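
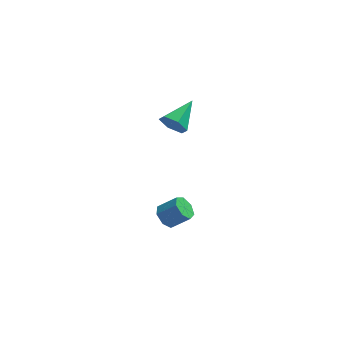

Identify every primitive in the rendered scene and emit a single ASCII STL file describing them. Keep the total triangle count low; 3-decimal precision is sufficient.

solid 
facet normal -0.767 0.032 -0.641
outer loop
vertex -3.152 1.748 -4.253
vertex -3.627 1.71 -3.687
vertex -3.335 2.311 -4.006
endloop
endfacet
facet normal 0.575 0.478 -0.664
outer loop
vertex -3.152 1.748 -4.253
vertex -3.335 2.311 -4.006
vertex -2.178 1.707 -3.439
endloop
endfacet
facet normal 0.575 0.479 -0.663
outer loop
vertex -2.178 1.707 -3.439
vertex -3.335 2.311 -4.006
vertex -2.361 2.27 -3.191
endloop
endfacet
facet normal 0.767 -0.033 0.641
outer loop
vertex -2.178 1.707 -3.439
vertex -2.361 2.27 -3.191
vertex -2.653 1.67 -2.873
endloop
endfacet
facet normal -0.766 0.032 -0.642
outer loop
vertex -3.335 2.311 -4.006
vertex -3.627 1.71 -3.687
vertex -3.738 2.422 -3.519
endloop
endfacet
facet normal 0.135 0.984 -0.112
outer loop
vertex -3.335 2.311 -4.006
vertex -3.738 2.422 -3.519
vertex -2.361 2.27 -3.191
endloop
endfacet
facet normal 0.135 0.984 -0.112
outer loop
vertex -2.361 2.27 -3.191
vertex -3.738 2.422 -3.519
vertex -2.764 2.381 -2.704
endloop
endfacet
facet normal 0.766 -0.033 0.642
outer loop
vertex -2.361 2.27 -3.191
vertex -2.764 2.381 -2.704
vertex -2.653 1.67 -2.873
endloop
endfacet
facet normal -0.767 0.032 -0.641
outer loop
vertex -3.738 2.422 -3.519
vertex -3.627 1.71 -3.687
vertex -4.057 1.998 -3.158
endloop
endfacet
facet normal -0.406 0.750 0.522
outer loop
vertex -3.738 2.422 -3.519
vertex -4.057 1.998 -3.158
vertex -2.764 2.381 -2.704
endloop
endfacet
facet normal -0.406 0.750 0.523
outer loop
vertex -2.764 2.381 -2.704
vertex -4.057 1.998 -3.158
vertex -3.084 1.957 -2.344
endloop
endfacet
facet normal 0.766 -0.033 0.642
outer loop
vertex -2.764 2.381 -2.704
vertex -3.084 1.957 -2.344
vertex -2.653 1.67 -2.873
endloop
endfacet
facet normal -0.767 0.032 -0.641
outer loop
vertex -4.057 1.998 -3.158
vertex -3.627 1.71 -3.687
vertex -4.052 1.357 -3.196
endloop
endfacet
facet normal -0.642 -0.050 0.765
outer loop
vertex -4.057 1.998 -3.158
vertex -4.052 1.357 -3.196
vertex -3.084 1.957 -2.344
endloop
endfacet
facet normal -0.642 -0.050 0.765
outer loop
vertex -3.084 1.957 -2.344
vertex -4.052 1.357 -3.196
vertex -3.079 1.316 -2.382
endloop
endfacet
facet normal 0.766 -0.032 0.642
outer loop
vertex -3.084 1.957 -2.344
vertex -3.079 1.316 -2.382
vertex -2.653 1.67 -2.873
endloop
endfacet
facet normal -0.767 0.032 -0.641
outer loop
vertex -4.052 1.357 -3.196
vertex -3.627 1.71 -3.687
vertex -3.727 0.982 -3.604
endloop
endfacet
facet normal -0.395 -0.811 0.431
outer loop
vertex -4.052 1.357 -3.196
vertex -3.727 0.982 -3.604
vertex -3.079 1.316 -2.382
endloop
endfacet
facet normal -0.395 -0.811 0.431
outer loop
vertex -3.079 1.316 -2.382
vertex -3.727 0.982 -3.604
vertex -2.754 0.941 -2.789
endloop
endfacet
facet normal 0.766 -0.032 0.642
outer loop
vertex -3.079 1.316 -2.382
vertex -2.754 0.941 -2.789
vertex -2.653 1.67 -2.873
endloop
endfacet
facet normal -0.766 0.032 -0.642
outer loop
vertex -3.727 0.982 -3.604
vertex -3.627 1.71 -3.687
vertex -3.326 1.156 -4.074
endloop
endfacet
facet normal 0.150 -0.962 -0.228
outer loop
vertex -3.727 0.982 -3.604
vertex -3.326 1.156 -4.074
vertex -2.754 0.941 -2.789
endloop
endfacet
facet normal 0.150 -0.962 -0.228
outer loop
vertex -2.754 0.941 -2.789
vertex -3.326 1.156 -4.074
vertex -2.353 1.115 -3.26
endloop
endfacet
facet normal 0.767 -0.032 0.641
outer loop
vertex -2.754 0.941 -2.789
vertex -2.353 1.115 -3.26
vertex -2.653 1.67 -2.873
endloop
endfacet
facet normal -0.767 0.031 -0.641
outer loop
vertex -3.326 1.156 -4.074
vertex -3.627 1.71 -3.687
vertex -3.152 1.748 -4.253
endloop
endfacet
facet normal 0.582 -0.387 -0.715
outer loop
vertex -3.326 1.156 -4.074
vertex -3.152 1.748 -4.253
vertex -2.353 1.115 -3.26
endloop
endfacet
facet normal 0.581 -0.388 -0.715
outer loop
vertex -2.353 1.115 -3.26
vertex -3.152 1.748 -4.253
vertex -2.178 1.707 -3.439
endloop
endfacet
facet normal 0.767 -0.033 0.641
outer loop
vertex -2.353 1.115 -3.26
vertex -2.178 1.707 -3.439
vertex -2.653 1.67 -2.873
endloop
endfacet
facet normal -0.478 -0.783 -0.397
outer loop
vertex -2.826 2.035 2.674
vertex -3.261 1.95 3.365
vertex -3.541 2.428 2.76
endloop
endfacet
facet normal 0.273 0.652 -0.707
outer loop
vertex -2.826 2.035 2.674
vertex -3.541 2.428 2.76
vertex -2.379 3.39 4.095
endloop
endfacet
facet normal -0.479 -0.783 -0.397
outer loop
vertex -3.541 2.428 2.76
vertex -3.261 1.95 3.365
vertex -3.975 2.343 3.451
endloop
endfacet
facet normal -0.481 0.854 -0.197
outer loop
vertex -3.541 2.428 2.76
vertex -3.975 2.343 3.451
vertex -2.379 3.39 4.095
endloop
endfacet
facet normal -0.479 -0.783 -0.398
outer loop
vertex -3.975 2.343 3.451
vertex -3.261 1.95 3.365
vertex -3.695 1.865 4.055
endloop
endfacet
facet normal -0.582 0.485 0.653
outer loop
vertex -3.975 2.343 3.451
vertex -3.695 1.865 4.055
vertex -2.379 3.39 4.095
endloop
endfacet
facet normal -0.478 -0.783 -0.397
outer loop
vertex -3.695 1.865 4.055
vertex -3.261 1.95 3.365
vertex -2.98 1.472 3.969
endloop
endfacet
facet normal 0.071 -0.088 0.994
outer loop
vertex -3.695 1.865 4.055
vertex -2.98 1.472 3.969
vertex -2.379 3.39 4.095
endloop
endfacet
facet normal -0.480 -0.783 -0.396
outer loop
vertex -2.98 1.472 3.969
vertex -3.261 1.95 3.365
vertex -2.546 1.556 3.278
endloop
endfacet
facet normal 0.826 -0.291 0.483
outer loop
vertex -2.98 1.472 3.969
vertex -2.546 1.556 3.278
vertex -2.379 3.39 4.095
endloop
endfacet
facet normal -0.479 -0.782 -0.398
outer loop
vertex -2.546 1.556 3.278
vertex -3.261 1.95 3.365
vertex -2.826 2.035 2.674
endloop
endfacet
facet normal 0.927 0.079 -0.367
outer loop
vertex -2.546 1.556 3.278
vertex -2.826 2.035 2.674
vertex -2.379 3.39 4.095
endloop
endfacet

endsolid


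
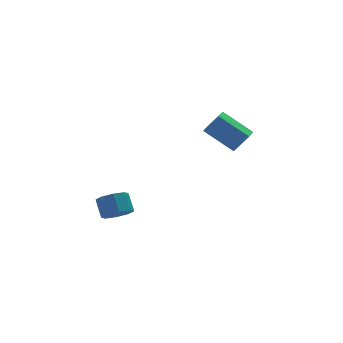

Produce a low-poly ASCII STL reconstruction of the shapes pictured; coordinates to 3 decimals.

solid 
facet normal -0.631 -0.726 0.272
outer loop
vertex 3.341 -2.77 4.336
vertex 2.557 -2.491 3.26
vertex 4.451 -4.174 3.163
endloop
endfacet
facet normal 0.576 -0.205 0.791
outer loop
vertex 5.203 -3.309 2.84
vertex 3.341 -2.77 4.336
vertex 4.451 -4.174 3.163
endloop
endfacet
facet normal -0.632 -0.726 0.271
outer loop
vertex 4.451 -4.174 3.163
vertex 2.557 -2.491 3.26
vertex 3.668 -3.895 2.087
endloop
endfacet
facet normal 0.519 -0.656 -0.548
outer loop
vertex 3.668 -3.895 2.087
vertex 5.203 -3.309 2.84
vertex 4.451 -4.174 3.163
endloop
endfacet
facet normal -0.519 0.656 0.548
outer loop
vertex 3.341 -2.77 4.336
vertex 3.309 -1.626 2.937
vertex 2.557 -2.491 3.26
endloop
endfacet
facet normal 0.576 -0.205 0.791
outer loop
vertex 4.092 -1.905 4.013
vertex 3.341 -2.77 4.336
vertex 5.203 -3.309 2.84
endloop
endfacet
facet normal -0.519 0.656 0.548
outer loop
vertex 4.092 -1.905 4.013
vertex 3.309 -1.626 2.937
vertex 3.341 -2.77 4.336
endloop
endfacet
facet normal -0.576 0.205 -0.791
outer loop
vertex 2.557 -2.491 3.26
vertex 3.309 -1.626 2.937
vertex 3.668 -3.895 2.087
endloop
endfacet
facet normal 0.519 -0.656 -0.548
outer loop
vertex 4.419 -3.03 1.764
vertex 5.203 -3.309 2.84
vertex 3.668 -3.895 2.087
endloop
endfacet
facet normal -0.576 0.205 -0.791
outer loop
vertex 3.668 -3.895 2.087
vertex 3.309 -1.626 2.937
vertex 4.419 -3.03 1.764
endloop
endfacet
facet normal 0.631 0.726 -0.272
outer loop
vertex 4.419 -3.03 1.764
vertex 4.092 -1.905 4.013
vertex 5.203 -3.309 2.84
endloop
endfacet
facet normal 0.632 0.726 -0.271
outer loop
vertex 3.309 -1.626 2.937
vertex 4.092 -1.905 4.013
vertex 4.419 -3.03 1.764
endloop
endfacet
facet normal -0.089 -0.714 -0.695
outer loop
vertex -2.092 -3.305 -1.282
vertex -2.975 -3.106 -1.374
vertex -2.207 -2.818 -1.768
endloop
endfacet
facet normal 0.982 0.053 -0.180
outer loop
vertex -2.092 -3.305 -1.282
vertex -2.207 -2.818 -1.768
vertex -1.981 -2.412 -0.414
endloop
endfacet
facet normal 0.982 0.053 -0.180
outer loop
vertex -1.981 -2.412 -0.414
vertex -2.207 -2.818 -1.768
vertex -2.096 -1.926 -0.899
endloop
endfacet
facet normal 0.088 0.714 0.695
outer loop
vertex -1.981 -2.412 -0.414
vertex -2.096 -1.926 -0.899
vertex -2.865 -2.214 -0.506
endloop
endfacet
facet normal -0.088 -0.714 -0.694
outer loop
vertex -2.207 -2.818 -1.768
vertex -2.975 -3.106 -1.374
vertex -2.772 -2.501 -2.022
endloop
endfacet
facet normal 0.577 0.532 -0.620
outer loop
vertex -2.207 -2.818 -1.768
vertex -2.772 -2.501 -2.022
vertex -2.096 -1.926 -0.899
endloop
endfacet
facet normal 0.578 0.531 -0.620
outer loop
vertex -2.096 -1.926 -0.899
vertex -2.772 -2.501 -2.022
vertex -2.661 -1.608 -1.154
endloop
endfacet
facet normal 0.088 0.714 0.695
outer loop
vertex -2.096 -1.926 -0.899
vertex -2.661 -1.608 -1.154
vertex -2.865 -2.214 -0.506
endloop
endfacet
facet normal -0.088 -0.714 -0.694
outer loop
vertex -2.772 -2.501 -2.022
vertex -2.975 -3.106 -1.374
vertex -3.456 -2.538 -1.897
endloop
endfacet
facet normal -0.165 0.698 -0.697
outer loop
vertex -2.772 -2.501 -2.022
vertex -3.456 -2.538 -1.897
vertex -2.661 -1.608 -1.154
endloop
endfacet
facet normal -0.165 0.698 -0.697
outer loop
vertex -2.661 -1.608 -1.154
vertex -3.456 -2.538 -1.897
vertex -3.346 -1.645 -1.029
endloop
endfacet
facet normal 0.088 0.714 0.695
outer loop
vertex -2.661 -1.608 -1.154
vertex -3.346 -1.645 -1.029
vertex -2.865 -2.214 -0.506
endloop
endfacet
facet normal -0.088 -0.714 -0.695
outer loop
vertex -3.456 -2.538 -1.897
vertex -2.975 -3.106 -1.374
vertex -3.859 -2.908 -1.466
endloop
endfacet
facet normal -0.811 0.456 -0.367
outer loop
vertex -3.456 -2.538 -1.897
vertex -3.859 -2.908 -1.466
vertex -3.346 -1.645 -1.029
endloop
endfacet
facet normal -0.811 0.456 -0.365
outer loop
vertex -3.346 -1.645 -1.029
vertex -3.859 -2.908 -1.466
vertex -3.748 -2.015 -0.598
endloop
endfacet
facet normal 0.088 0.714 0.695
outer loop
vertex -3.346 -1.645 -1.029
vertex -3.748 -2.015 -0.598
vertex -2.865 -2.214 -0.506
endloop
endfacet
facet normal -0.088 -0.714 -0.695
outer loop
vertex -3.859 -2.908 -1.466
vertex -2.975 -3.106 -1.374
vertex -3.744 -3.394 -0.981
endloop
endfacet
facet normal -0.982 -0.053 0.180
outer loop
vertex -3.859 -2.908 -1.466
vertex -3.744 -3.394 -0.981
vertex -3.748 -2.015 -0.598
endloop
endfacet
facet normal -0.982 -0.053 0.180
outer loop
vertex -3.748 -2.015 -0.598
vertex -3.744 -3.394 -0.981
vertex -3.633 -2.502 -0.112
endloop
endfacet
facet normal 0.089 0.714 0.695
outer loop
vertex -3.748 -2.015 -0.598
vertex -3.633 -2.502 -0.112
vertex -2.865 -2.214 -0.506
endloop
endfacet
facet normal -0.088 -0.714 -0.695
outer loop
vertex -3.744 -3.394 -0.981
vertex -2.975 -3.106 -1.374
vertex -3.179 -3.712 -0.726
endloop
endfacet
facet normal -0.578 -0.531 0.619
outer loop
vertex -3.744 -3.394 -0.981
vertex -3.179 -3.712 -0.726
vertex -3.633 -2.502 -0.112
endloop
endfacet
facet normal -0.577 -0.531 0.620
outer loop
vertex -3.633 -2.502 -0.112
vertex -3.179 -3.712 -0.726
vertex -3.068 -2.819 0.142
endloop
endfacet
facet normal 0.088 0.714 0.694
outer loop
vertex -3.633 -2.502 -0.112
vertex -3.068 -2.819 0.142
vertex -2.865 -2.214 -0.506
endloop
endfacet
facet normal -0.088 -0.714 -0.695
outer loop
vertex -3.179 -3.712 -0.726
vertex -2.975 -3.106 -1.374
vertex -2.494 -3.675 -0.851
endloop
endfacet
facet normal 0.165 -0.698 0.697
outer loop
vertex -3.179 -3.712 -0.726
vertex -2.494 -3.675 -0.851
vertex -3.068 -2.819 0.142
endloop
endfacet
facet normal 0.165 -0.698 0.697
outer loop
vertex -3.068 -2.819 0.142
vertex -2.494 -3.675 -0.851
vertex -2.384 -2.782 0.017
endloop
endfacet
facet normal 0.088 0.714 0.694
outer loop
vertex -3.068 -2.819 0.142
vertex -2.384 -2.782 0.017
vertex -2.865 -2.214 -0.506
endloop
endfacet
facet normal -0.088 -0.714 -0.695
outer loop
vertex -2.494 -3.675 -0.851
vertex -2.975 -3.106 -1.374
vertex -2.092 -3.305 -1.282
endloop
endfacet
facet normal 0.812 -0.456 0.366
outer loop
vertex -2.494 -3.675 -0.851
vertex -2.092 -3.305 -1.282
vertex -2.384 -2.782 0.017
endloop
endfacet
facet normal 0.811 -0.457 0.366
outer loop
vertex -2.384 -2.782 0.017
vertex -2.092 -3.305 -1.282
vertex -1.981 -2.412 -0.414
endloop
endfacet
facet normal 0.088 0.714 0.695
outer loop
vertex -2.384 -2.782 0.017
vertex -1.981 -2.412 -0.414
vertex -2.865 -2.214 -0.506
endloop
endfacet

endsolid


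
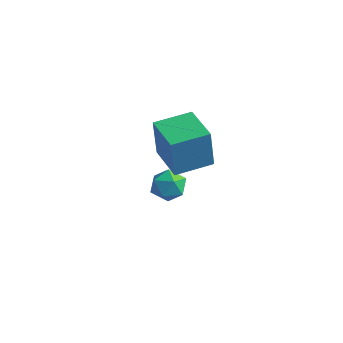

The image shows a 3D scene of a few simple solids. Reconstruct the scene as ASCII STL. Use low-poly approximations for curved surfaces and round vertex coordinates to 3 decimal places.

solid 
facet normal -0.874 0.485 0.013
outer loop
vertex -1.274 -3.648 4.773
vertex -0.33 -1.95 4.946
vertex -1.204 -3.463 2.582
endloop
endfacet
facet normal -0.484 -0.871 -0.089
outer loop
vertex 0.65 -4.49 2.554
vertex -1.274 -3.648 4.773
vertex -1.204 -3.463 2.582
endloop
endfacet
facet normal -0.874 0.485 0.013
outer loop
vertex -1.204 -3.463 2.582
vertex -0.33 -1.95 4.946
vertex -0.26 -1.765 2.755
endloop
endfacet
facet normal 0.031 0.084 -0.996
outer loop
vertex -0.26 -1.765 2.755
vertex 0.65 -4.49 2.554
vertex -1.204 -3.463 2.582
endloop
endfacet
facet normal -0.031 -0.084 0.996
outer loop
vertex -1.274 -3.648 4.773
vertex 1.524 -2.977 4.918
vertex -0.33 -1.95 4.946
endloop
endfacet
facet normal -0.484 -0.871 -0.089
outer loop
vertex 0.58 -4.675 4.745
vertex -1.274 -3.648 4.773
vertex 0.65 -4.49 2.554
endloop
endfacet
facet normal -0.031 -0.084 0.996
outer loop
vertex 0.58 -4.675 4.745
vertex 1.524 -2.977 4.918
vertex -1.274 -3.648 4.773
endloop
endfacet
facet normal 0.484 0.871 0.089
outer loop
vertex -0.33 -1.95 4.946
vertex 1.524 -2.977 4.918
vertex -0.26 -1.765 2.755
endloop
endfacet
facet normal 0.031 0.084 -0.996
outer loop
vertex 1.594 -2.792 2.727
vertex 0.65 -4.49 2.554
vertex -0.26 -1.765 2.755
endloop
endfacet
facet normal 0.484 0.871 0.089
outer loop
vertex -0.26 -1.765 2.755
vertex 1.524 -2.977 4.918
vertex 1.594 -2.792 2.727
endloop
endfacet
facet normal 0.874 -0.485 -0.013
outer loop
vertex 1.594 -2.792 2.727
vertex 0.58 -4.675 4.745
vertex 0.65 -4.49 2.554
endloop
endfacet
facet normal 0.874 -0.485 -0.013
outer loop
vertex 1.524 -2.977 4.918
vertex 0.58 -4.675 4.745
vertex 1.594 -2.792 2.727
endloop
endfacet
facet normal -0.671 0.568 0.476
outer loop
vertex -2.746 -0.219 -2.003
vertex -3.329 -1.03 -1.857
vertex -2.631 -0.78 -1.172
endloop
endfacet
facet normal -0.012 0.828 0.561
outer loop
vertex -2.746 -0.219 -2.003
vertex -2.631 -0.78 -1.172
vertex -1.82 -0.435 -1.664
endloop
endfacet
facet normal 0.257 0.962 -0.088
outer loop
vertex -2.746 -0.219 -2.003
vertex -1.82 -0.435 -1.664
vertex -2.017 -0.473 -2.653
endloop
endfacet
facet normal -0.236 0.786 -0.572
outer loop
vertex -2.746 -0.219 -2.003
vertex -2.017 -0.473 -2.653
vertex -2.949 -0.84 -2.772
endloop
endfacet
facet normal -0.810 0.542 -0.224
outer loop
vertex -2.746 -0.219 -2.003
vertex -2.949 -0.84 -2.772
vertex -3.329 -1.03 -1.857
endloop
endfacet
facet normal 0.388 0.321 0.864
outer loop
vertex -1.82 -0.435 -1.664
vertex -2.631 -0.78 -1.172
vertex -1.831 -1.38 -1.308
endloop
endfacet
facet normal -0.679 -0.099 0.728
outer loop
vertex -2.631 -0.78 -1.172
vertex -3.329 -1.03 -1.857
vertex -2.763 -1.747 -1.427
endloop
endfacet
facet normal -0.903 -0.142 -0.405
outer loop
vertex -3.329 -1.03 -1.857
vertex -2.949 -0.84 -2.772
vertex -2.96 -1.785 -2.416
endloop
endfacet
facet normal 0.024 0.252 -0.967
outer loop
vertex -2.949 -0.84 -2.772
vertex -2.017 -0.473 -2.653
vertex -2.149 -1.44 -2.908
endloop
endfacet
facet normal 0.822 0.538 -0.184
outer loop
vertex -2.017 -0.473 -2.653
vertex -1.82 -0.435 -1.664
vertex -1.451 -1.19 -2.223
endloop
endfacet
facet normal 0.236 -0.786 0.572
outer loop
vertex -2.034 -2.001 -2.077
vertex -1.831 -1.38 -1.308
vertex -2.763 -1.747 -1.427
endloop
endfacet
facet normal -0.257 -0.962 0.088
outer loop
vertex -2.034 -2.001 -2.077
vertex -2.763 -1.747 -1.427
vertex -2.96 -1.785 -2.416
endloop
endfacet
facet normal 0.012 -0.828 -0.561
outer loop
vertex -2.034 -2.001 -2.077
vertex -2.96 -1.785 -2.416
vertex -2.149 -1.44 -2.908
endloop
endfacet
facet normal 0.671 -0.568 -0.476
outer loop
vertex -2.034 -2.001 -2.077
vertex -2.149 -1.44 -2.908
vertex -1.451 -1.19 -2.223
endloop
endfacet
facet normal 0.810 -0.542 0.224
outer loop
vertex -2.034 -2.001 -2.077
vertex -1.451 -1.19 -2.223
vertex -1.831 -1.38 -1.308
endloop
endfacet
facet normal -0.024 -0.252 0.967
outer loop
vertex -2.763 -1.747 -1.427
vertex -1.831 -1.38 -1.308
vertex -2.631 -0.78 -1.172
endloop
endfacet
facet normal -0.822 -0.538 0.184
outer loop
vertex -2.96 -1.785 -2.416
vertex -2.763 -1.747 -1.427
vertex -3.329 -1.03 -1.857
endloop
endfacet
facet normal -0.388 -0.321 -0.864
outer loop
vertex -2.149 -1.44 -2.908
vertex -2.96 -1.785 -2.416
vertex -2.949 -0.84 -2.772
endloop
endfacet
facet normal 0.679 0.099 -0.728
outer loop
vertex -1.451 -1.19 -2.223
vertex -2.149 -1.44 -2.908
vertex -2.017 -0.473 -2.653
endloop
endfacet
facet normal 0.903 0.142 0.405
outer loop
vertex -1.831 -1.38 -1.308
vertex -1.451 -1.19 -2.223
vertex -1.82 -0.435 -1.664
endloop
endfacet

endsolid


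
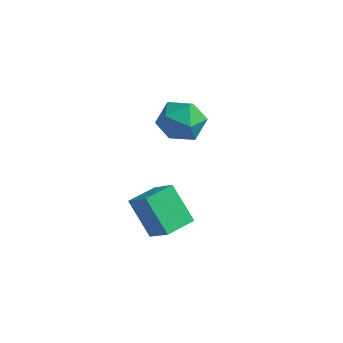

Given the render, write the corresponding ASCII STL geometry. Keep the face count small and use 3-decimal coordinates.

solid 
facet normal -0.275 0.919 -0.283
outer loop
vertex -2.003 2.265 -0.51
vertex -3.189 2.018 -0.158
vertex -2.376 2.516 0.668
endloop
endfacet
facet normal 0.405 0.912 -0.066
outer loop
vertex -2.003 2.265 -0.51
vertex -2.376 2.516 0.668
vertex -1.244 1.999 0.462
endloop
endfacet
facet normal 0.761 0.445 -0.472
outer loop
vertex -2.003 2.265 -0.51
vertex -1.244 1.999 0.462
vertex -1.357 1.181 -0.492
endloop
endfacet
facet normal 0.301 0.164 -0.939
outer loop
vertex -2.003 2.265 -0.51
vertex -1.357 1.181 -0.492
vertex -2.559 1.193 -0.875
endloop
endfacet
facet normal -0.339 0.456 -0.823
outer loop
vertex -2.003 2.265 -0.51
vertex -2.559 1.193 -0.875
vertex -3.189 2.018 -0.158
endloop
endfacet
facet normal 0.419 0.675 0.607
outer loop
vertex -1.244 1.999 0.462
vertex -2.376 2.516 0.668
vertex -1.961 1.587 1.415
endloop
endfacet
facet normal -0.681 0.686 0.256
outer loop
vertex -2.376 2.516 0.668
vertex -3.189 2.018 -0.158
vertex -3.163 1.599 1.032
endloop
endfacet
facet normal -0.784 -0.063 -0.617
outer loop
vertex -3.189 2.018 -0.158
vertex -2.559 1.193 -0.875
vertex -3.276 0.781 0.078
endloop
endfacet
facet normal 0.251 -0.536 -0.806
outer loop
vertex -2.559 1.193 -0.875
vertex -1.357 1.181 -0.492
vertex -2.144 0.264 -0.128
endloop
endfacet
facet normal 0.996 -0.080 -0.050
outer loop
vertex -1.357 1.181 -0.492
vertex -1.244 1.999 0.462
vertex -1.331 0.762 0.698
endloop
endfacet
facet normal -0.301 -0.164 0.939
outer loop
vertex -2.517 0.515 1.05
vertex -1.961 1.587 1.415
vertex -3.163 1.599 1.032
endloop
endfacet
facet normal -0.761 -0.445 0.472
outer loop
vertex -2.517 0.515 1.05
vertex -3.163 1.599 1.032
vertex -3.276 0.781 0.078
endloop
endfacet
facet normal -0.405 -0.912 0.066
outer loop
vertex -2.517 0.515 1.05
vertex -3.276 0.781 0.078
vertex -2.144 0.264 -0.128
endloop
endfacet
facet normal 0.275 -0.919 0.283
outer loop
vertex -2.517 0.515 1.05
vertex -2.144 0.264 -0.128
vertex -1.331 0.762 0.698
endloop
endfacet
facet normal 0.339 -0.456 0.823
outer loop
vertex -2.517 0.515 1.05
vertex -1.331 0.762 0.698
vertex -1.961 1.587 1.415
endloop
endfacet
facet normal -0.251 0.536 0.806
outer loop
vertex -3.163 1.599 1.032
vertex -1.961 1.587 1.415
vertex -2.376 2.516 0.668
endloop
endfacet
facet normal -0.996 0.080 0.050
outer loop
vertex -3.276 0.781 0.078
vertex -3.163 1.599 1.032
vertex -3.189 2.018 -0.158
endloop
endfacet
facet normal -0.419 -0.675 -0.607
outer loop
vertex -2.144 0.264 -0.128
vertex -3.276 0.781 0.078
vertex -2.559 1.193 -0.875
endloop
endfacet
facet normal 0.681 -0.686 -0.256
outer loop
vertex -1.331 0.762 0.698
vertex -2.144 0.264 -0.128
vertex -1.357 1.181 -0.492
endloop
endfacet
facet normal 0.784 0.063 0.617
outer loop
vertex -1.961 1.587 1.415
vertex -1.331 0.762 0.698
vertex -1.244 1.999 0.462
endloop
endfacet
facet normal -0.635 0.125 0.762
outer loop
vertex 0.081 -4.581 0.257
vertex 0.444 -3.158 0.326
vertex -1.112 -4.225 -0.795
endloop
endfacet
facet normal -0.247 -0.968 -0.047
outer loop
vertex 0.196 -4.482 -2.366
vertex 0.081 -4.581 0.257
vertex -1.112 -4.225 -0.795
endloop
endfacet
facet normal -0.635 0.125 0.762
outer loop
vertex -1.112 -4.225 -0.795
vertex 0.444 -3.158 0.326
vertex -0.749 -2.802 -0.726
endloop
endfacet
facet normal -0.732 0.218 -0.645
outer loop
vertex -0.749 -2.802 -0.726
vertex 0.196 -4.482 -2.366
vertex -1.112 -4.225 -0.795
endloop
endfacet
facet normal 0.732 -0.218 0.645
outer loop
vertex 0.081 -4.581 0.257
vertex 1.752 -3.415 -1.245
vertex 0.444 -3.158 0.326
endloop
endfacet
facet normal -0.247 -0.968 -0.047
outer loop
vertex 1.389 -4.838 -1.314
vertex 0.081 -4.581 0.257
vertex 0.196 -4.482 -2.366
endloop
endfacet
facet normal 0.732 -0.218 0.645
outer loop
vertex 1.389 -4.838 -1.314
vertex 1.752 -3.415 -1.245
vertex 0.081 -4.581 0.257
endloop
endfacet
facet normal 0.247 0.968 0.047
outer loop
vertex 0.444 -3.158 0.326
vertex 1.752 -3.415 -1.245
vertex -0.749 -2.802 -0.726
endloop
endfacet
facet normal -0.732 0.218 -0.645
outer loop
vertex 0.559 -3.059 -2.297
vertex 0.196 -4.482 -2.366
vertex -0.749 -2.802 -0.726
endloop
endfacet
facet normal 0.247 0.968 0.047
outer loop
vertex -0.749 -2.802 -0.726
vertex 1.752 -3.415 -1.245
vertex 0.559 -3.059 -2.297
endloop
endfacet
facet normal 0.635 -0.125 -0.762
outer loop
vertex 0.559 -3.059 -2.297
vertex 1.389 -4.838 -1.314
vertex 0.196 -4.482 -2.366
endloop
endfacet
facet normal 0.635 -0.125 -0.762
outer loop
vertex 1.752 -3.415 -1.245
vertex 1.389 -4.838 -1.314
vertex 0.559 -3.059 -2.297
endloop
endfacet

endsolid


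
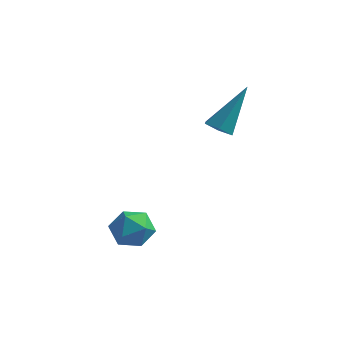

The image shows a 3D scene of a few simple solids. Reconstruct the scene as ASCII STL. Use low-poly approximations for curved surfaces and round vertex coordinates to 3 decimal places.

solid 
facet normal -0.643 0.766 -0.010
outer loop
vertex -2.666 -2.038 -3.385
vertex -3.318 -2.589 -3.682
vertex -3.193 -2.473 -2.794
endloop
endfacet
facet normal -0.148 0.855 0.497
outer loop
vertex -2.666 -2.038 -3.385
vertex -3.193 -2.473 -2.794
vertex -2.304 -2.407 -2.643
endloop
endfacet
facet normal 0.493 0.851 0.183
outer loop
vertex -2.666 -2.038 -3.385
vertex -2.304 -2.407 -2.643
vertex -1.88 -2.482 -3.437
endloop
endfacet
facet normal 0.395 0.760 -0.517
outer loop
vertex -2.666 -2.038 -3.385
vertex -1.88 -2.482 -3.437
vertex -2.506 -2.594 -4.08
endloop
endfacet
facet normal -0.308 0.707 -0.637
outer loop
vertex -2.666 -2.038 -3.385
vertex -2.506 -2.594 -4.08
vertex -3.318 -2.589 -3.682
endloop
endfacet
facet normal -0.181 0.296 0.938
outer loop
vertex -2.304 -2.407 -2.643
vertex -3.193 -2.473 -2.794
vertex -2.734 -3.186 -2.48
endloop
endfacet
facet normal -0.981 0.151 0.118
outer loop
vertex -3.193 -2.473 -2.794
vertex -3.318 -2.589 -3.682
vertex -3.36 -3.298 -3.123
endloop
endfacet
facet normal -0.439 0.055 -0.897
outer loop
vertex -3.318 -2.589 -3.682
vertex -2.506 -2.594 -4.08
vertex -2.936 -3.373 -3.917
endloop
endfacet
facet normal 0.697 0.139 -0.703
outer loop
vertex -2.506 -2.594 -4.08
vertex -1.88 -2.482 -3.437
vertex -2.047 -3.307 -3.766
endloop
endfacet
facet normal 0.856 0.288 0.430
outer loop
vertex -1.88 -2.482 -3.437
vertex -2.304 -2.407 -2.643
vertex -1.922 -3.191 -2.878
endloop
endfacet
facet normal -0.395 -0.760 0.517
outer loop
vertex -2.574 -3.742 -3.175
vertex -2.734 -3.186 -2.48
vertex -3.36 -3.298 -3.123
endloop
endfacet
facet normal -0.493 -0.851 -0.183
outer loop
vertex -2.574 -3.742 -3.175
vertex -3.36 -3.298 -3.123
vertex -2.936 -3.373 -3.917
endloop
endfacet
facet normal 0.148 -0.855 -0.497
outer loop
vertex -2.574 -3.742 -3.175
vertex -2.936 -3.373 -3.917
vertex -2.047 -3.307 -3.766
endloop
endfacet
facet normal 0.643 -0.766 0.010
outer loop
vertex -2.574 -3.742 -3.175
vertex -2.047 -3.307 -3.766
vertex -1.922 -3.191 -2.878
endloop
endfacet
facet normal 0.308 -0.707 0.637
outer loop
vertex -2.574 -3.742 -3.175
vertex -1.922 -3.191 -2.878
vertex -2.734 -3.186 -2.48
endloop
endfacet
facet normal -0.697 -0.139 0.703
outer loop
vertex -3.36 -3.298 -3.123
vertex -2.734 -3.186 -2.48
vertex -3.193 -2.473 -2.794
endloop
endfacet
facet normal -0.856 -0.288 -0.430
outer loop
vertex -2.936 -3.373 -3.917
vertex -3.36 -3.298 -3.123
vertex -3.318 -2.589 -3.682
endloop
endfacet
facet normal 0.181 -0.296 -0.938
outer loop
vertex -2.047 -3.307 -3.766
vertex -2.936 -3.373 -3.917
vertex -2.506 -2.594 -4.08
endloop
endfacet
facet normal 0.981 -0.151 -0.118
outer loop
vertex -1.922 -3.191 -2.878
vertex -2.047 -3.307 -3.766
vertex -1.88 -2.482 -3.437
endloop
endfacet
facet normal 0.439 -0.055 0.897
outer loop
vertex -2.734 -3.186 -2.48
vertex -1.922 -3.191 -2.878
vertex -2.304 -2.407 -2.643
endloop
endfacet
facet normal -0.287 -0.486 -0.825
outer loop
vertex -0.521 0.988 0.018
vertex -1.136 1.168 0.126
vertex -0.745 1.545 -0.232
endloop
endfacet
facet normal 0.937 0.289 -0.196
outer loop
vertex -0.521 0.988 0.018
vertex -0.745 1.545 -0.232
vertex -0.504 2.232 1.934
endloop
endfacet
facet normal -0.288 -0.485 -0.826
outer loop
vertex -0.745 1.545 -0.232
vertex -1.136 1.168 0.126
vertex -1.36 1.725 -0.123
endloop
endfacet
facet normal 0.214 0.924 -0.317
outer loop
vertex -0.745 1.545 -0.232
vertex -1.36 1.725 -0.123
vertex -0.504 2.232 1.934
endloop
endfacet
facet normal -0.289 -0.485 -0.825
outer loop
vertex -1.36 1.725 -0.123
vertex -1.136 1.168 0.126
vertex -1.751 1.349 0.235
endloop
endfacet
facet normal -0.650 0.756 0.084
outer loop
vertex -1.36 1.725 -0.123
vertex -1.751 1.349 0.235
vertex -0.504 2.232 1.934
endloop
endfacet
facet normal -0.289 -0.485 -0.825
outer loop
vertex -1.751 1.349 0.235
vertex -1.136 1.168 0.126
vertex -1.527 0.792 0.484
endloop
endfacet
facet normal -0.793 -0.048 0.607
outer loop
vertex -1.751 1.349 0.235
vertex -1.527 0.792 0.484
vertex -0.504 2.232 1.934
endloop
endfacet
facet normal -0.288 -0.486 -0.825
outer loop
vertex -1.527 0.792 0.484
vertex -1.136 1.168 0.126
vertex -0.912 0.611 0.376
endloop
endfacet
facet normal -0.073 -0.682 0.728
outer loop
vertex -1.527 0.792 0.484
vertex -0.912 0.611 0.376
vertex -0.504 2.232 1.934
endloop
endfacet
facet normal -0.287 -0.486 -0.825
outer loop
vertex -0.912 0.611 0.376
vertex -1.136 1.168 0.126
vertex -0.521 0.988 0.018
endloop
endfacet
facet normal 0.794 -0.513 0.326
outer loop
vertex -0.912 0.611 0.376
vertex -0.521 0.988 0.018
vertex -0.504 2.232 1.934
endloop
endfacet

endsolid


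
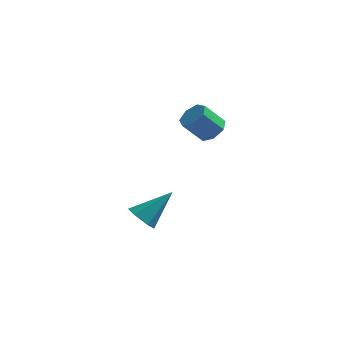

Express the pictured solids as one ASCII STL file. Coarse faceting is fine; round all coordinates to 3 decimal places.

solid 
facet normal 0.611 0.239 -0.755
outer loop
vertex -0.584 0.275 3.899
vertex -1.087 0.051 3.421
vertex -0.995 0.717 3.706
endloop
endfacet
facet normal 0.454 0.676 0.581
outer loop
vertex -0.584 0.275 3.899
vertex -0.995 0.717 3.706
vertex -1.409 -0.047 4.918
endloop
endfacet
facet normal 0.453 0.676 0.581
outer loop
vertex -1.409 -0.047 4.918
vertex -0.995 0.717 3.706
vertex -1.82 0.395 4.724
endloop
endfacet
facet normal -0.612 -0.238 0.755
outer loop
vertex -1.409 -0.047 4.918
vertex -1.82 0.395 4.724
vertex -1.913 -0.271 4.439
endloop
endfacet
facet normal 0.612 0.238 -0.754
outer loop
vertex -0.995 0.717 3.706
vertex -1.087 0.051 3.421
vertex -1.476 0.657 3.297
endloop
endfacet
facet normal -0.225 0.966 0.123
outer loop
vertex -0.995 0.717 3.706
vertex -1.476 0.657 3.297
vertex -1.82 0.395 4.724
endloop
endfacet
facet normal -0.225 0.967 0.123
outer loop
vertex -1.82 0.395 4.724
vertex -1.476 0.657 3.297
vertex -2.301 0.335 4.316
endloop
endfacet
facet normal -0.611 -0.238 0.755
outer loop
vertex -1.82 0.395 4.724
vertex -2.301 0.335 4.316
vertex -1.913 -0.271 4.439
endloop
endfacet
facet normal 0.611 0.238 -0.755
outer loop
vertex -1.476 0.657 3.297
vertex -1.087 0.051 3.421
vertex -1.664 0.141 2.982
endloop
endfacet
facet normal -0.734 0.528 -0.427
outer loop
vertex -1.476 0.657 3.297
vertex -1.664 0.141 2.982
vertex -2.301 0.335 4.316
endloop
endfacet
facet normal -0.734 0.528 -0.427
outer loop
vertex -2.301 0.335 4.316
vertex -1.664 0.141 2.982
vertex -2.489 -0.181 4.001
endloop
endfacet
facet normal -0.611 -0.238 0.755
outer loop
vertex -2.301 0.335 4.316
vertex -2.489 -0.181 4.001
vertex -1.913 -0.271 4.439
endloop
endfacet
facet normal 0.611 0.238 -0.755
outer loop
vertex -1.664 0.141 2.982
vertex -1.087 0.051 3.421
vertex -1.418 -0.443 2.997
endloop
endfacet
facet normal -0.690 -0.307 -0.656
outer loop
vertex -1.664 0.141 2.982
vertex -1.418 -0.443 2.997
vertex -2.489 -0.181 4.001
endloop
endfacet
facet normal -0.690 -0.307 -0.656
outer loop
vertex -2.489 -0.181 4.001
vertex -1.418 -0.443 2.997
vertex -2.243 -0.765 4.016
endloop
endfacet
facet normal -0.611 -0.238 0.755
outer loop
vertex -2.489 -0.181 4.001
vertex -2.243 -0.765 4.016
vertex -1.913 -0.271 4.439
endloop
endfacet
facet normal 0.611 0.238 -0.755
outer loop
vertex -1.418 -0.443 2.997
vertex -1.087 0.051 3.421
vertex -0.923 -0.655 3.331
endloop
endfacet
facet normal -0.127 -0.912 -0.391
outer loop
vertex -1.418 -0.443 2.997
vertex -0.923 -0.655 3.331
vertex -2.243 -0.765 4.016
endloop
endfacet
facet normal -0.126 -0.912 -0.389
outer loop
vertex -2.243 -0.765 4.016
vertex -0.923 -0.655 3.331
vertex -1.748 -0.976 4.35
endloop
endfacet
facet normal -0.611 -0.238 0.755
outer loop
vertex -2.243 -0.765 4.016
vertex -1.748 -0.976 4.35
vertex -1.913 -0.271 4.439
endloop
endfacet
facet normal 0.611 0.238 -0.755
outer loop
vertex -0.923 -0.655 3.331
vertex -1.087 0.051 3.421
vertex -0.552 -0.335 3.732
endloop
endfacet
facet normal 0.532 -0.829 0.170
outer loop
vertex -0.923 -0.655 3.331
vertex -0.552 -0.335 3.732
vertex -1.748 -0.976 4.35
endloop
endfacet
facet normal 0.532 -0.830 0.168
outer loop
vertex -1.748 -0.976 4.35
vertex -0.552 -0.335 3.732
vertex -1.377 -0.657 4.751
endloop
endfacet
facet normal -0.611 -0.238 0.755
outer loop
vertex -1.748 -0.976 4.35
vertex -1.377 -0.657 4.751
vertex -1.913 -0.271 4.439
endloop
endfacet
facet normal 0.611 0.239 -0.755
outer loop
vertex -0.552 -0.335 3.732
vertex -1.087 0.051 3.421
vertex -0.584 0.275 3.899
endloop
endfacet
facet normal 0.790 -0.123 0.601
outer loop
vertex -0.552 -0.335 3.732
vertex -0.584 0.275 3.899
vertex -1.377 -0.657 4.751
endloop
endfacet
facet normal 0.790 -0.123 0.601
outer loop
vertex -1.377 -0.657 4.751
vertex -0.584 0.275 3.899
vertex -1.409 -0.047 4.918
endloop
endfacet
facet normal -0.611 -0.239 0.755
outer loop
vertex -1.377 -0.657 4.751
vertex -1.409 -0.047 4.918
vertex -1.913 -0.271 4.439
endloop
endfacet
facet normal -0.607 -0.479 -0.634
outer loop
vertex -3.361 -1.384 -2.176
vertex -3.955 -1.26 -1.701
vertex -3.787 -0.746 -2.25
endloop
endfacet
facet normal 0.736 0.431 -0.522
outer loop
vertex -3.361 -1.384 -2.176
vertex -3.787 -0.746 -2.25
vertex -2.765 -0.32 -0.459
endloop
endfacet
facet normal -0.607 -0.479 -0.634
outer loop
vertex -3.787 -0.746 -2.25
vertex -3.955 -1.26 -1.701
vertex -4.38 -0.622 -1.776
endloop
endfacet
facet normal 0.013 0.971 -0.238
outer loop
vertex -3.787 -0.746 -2.25
vertex -4.38 -0.622 -1.776
vertex -2.765 -0.32 -0.459
endloop
endfacet
facet normal -0.607 -0.479 -0.634
outer loop
vertex -4.38 -0.622 -1.776
vertex -3.955 -1.26 -1.701
vertex -4.548 -1.136 -1.227
endloop
endfacet
facet normal -0.528 0.694 0.489
outer loop
vertex -4.38 -0.622 -1.776
vertex -4.548 -1.136 -1.227
vertex -2.765 -0.32 -0.459
endloop
endfacet
facet normal -0.607 -0.479 -0.634
outer loop
vertex -4.548 -1.136 -1.227
vertex -3.955 -1.26 -1.701
vertex -4.123 -1.773 -1.153
endloop
endfacet
facet normal -0.345 -0.122 0.931
outer loop
vertex -4.548 -1.136 -1.227
vertex -4.123 -1.773 -1.153
vertex -2.765 -0.32 -0.459
endloop
endfacet
facet normal -0.606 -0.479 -0.635
outer loop
vertex -4.123 -1.773 -1.153
vertex -3.955 -1.26 -1.701
vertex -3.529 -1.897 -1.627
endloop
endfacet
facet normal 0.378 -0.662 0.647
outer loop
vertex -4.123 -1.773 -1.153
vertex -3.529 -1.897 -1.627
vertex -2.765 -0.32 -0.459
endloop
endfacet
facet normal -0.607 -0.480 -0.634
outer loop
vertex -3.529 -1.897 -1.627
vertex -3.955 -1.26 -1.701
vertex -3.361 -1.384 -2.176
endloop
endfacet
facet normal 0.919 -0.386 -0.080
outer loop
vertex -3.529 -1.897 -1.627
vertex -3.361 -1.384 -2.176
vertex -2.765 -0.32 -0.459
endloop
endfacet

endsolid


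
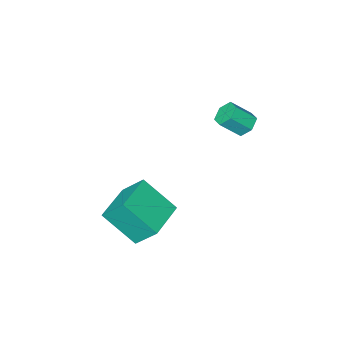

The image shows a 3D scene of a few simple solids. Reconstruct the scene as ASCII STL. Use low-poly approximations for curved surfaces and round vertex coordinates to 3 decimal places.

solid 
facet normal -0.644 0.355 -0.678
outer loop
vertex -2.041 2.257 2.247
vertex -2.327 2.572 2.684
vertex -1.864 2.826 2.377
endloop
endfacet
facet normal 0.708 -0.060 -0.704
outer loop
vertex -2.041 2.257 2.247
vertex -1.864 2.826 2.377
vertex -1.307 1.852 3.02
endloop
endfacet
facet normal 0.709 -0.059 -0.703
outer loop
vertex -1.307 1.852 3.02
vertex -1.864 2.826 2.377
vertex -1.131 2.421 3.15
endloop
endfacet
facet normal 0.643 -0.354 0.679
outer loop
vertex -1.307 1.852 3.02
vertex -1.131 2.421 3.15
vertex -1.593 2.168 3.456
endloop
endfacet
facet normal -0.644 0.355 -0.678
outer loop
vertex -1.864 2.826 2.377
vertex -2.327 2.572 2.684
vertex -2.15 3.142 2.814
endloop
endfacet
facet normal 0.606 0.778 -0.166
outer loop
vertex -1.864 2.826 2.377
vertex -2.15 3.142 2.814
vertex -1.131 2.421 3.15
endloop
endfacet
facet normal 0.606 0.778 -0.168
outer loop
vertex -1.131 2.421 3.15
vertex -2.15 3.142 2.814
vertex -1.416 2.737 3.587
endloop
endfacet
facet normal 0.644 -0.356 0.677
outer loop
vertex -1.131 2.421 3.15
vertex -1.416 2.737 3.587
vertex -1.593 2.168 3.456
endloop
endfacet
facet normal -0.643 0.355 -0.679
outer loop
vertex -2.15 3.142 2.814
vertex -2.327 2.572 2.684
vertex -2.613 2.888 3.12
endloop
endfacet
facet normal -0.104 0.837 0.537
outer loop
vertex -2.15 3.142 2.814
vertex -2.613 2.888 3.12
vertex -1.416 2.737 3.587
endloop
endfacet
facet normal -0.104 0.837 0.537
outer loop
vertex -1.416 2.737 3.587
vertex -2.613 2.888 3.12
vertex -1.879 2.483 3.893
endloop
endfacet
facet normal 0.643 -0.356 0.678
outer loop
vertex -1.416 2.737 3.587
vertex -1.879 2.483 3.893
vertex -1.593 2.168 3.456
endloop
endfacet
facet normal -0.643 0.354 -0.679
outer loop
vertex -2.613 2.888 3.12
vertex -2.327 2.572 2.684
vertex -2.789 2.319 2.99
endloop
endfacet
facet normal -0.708 0.058 0.703
outer loop
vertex -2.613 2.888 3.12
vertex -2.789 2.319 2.99
vertex -1.879 2.483 3.893
endloop
endfacet
facet normal -0.709 0.060 0.703
outer loop
vertex -1.879 2.483 3.893
vertex -2.789 2.319 2.99
vertex -2.056 1.914 3.763
endloop
endfacet
facet normal 0.644 -0.355 0.678
outer loop
vertex -1.879 2.483 3.893
vertex -2.056 1.914 3.763
vertex -1.593 2.168 3.456
endloop
endfacet
facet normal -0.644 0.356 -0.677
outer loop
vertex -2.789 2.319 2.99
vertex -2.327 2.572 2.684
vertex -2.504 2.003 2.553
endloop
endfacet
facet normal -0.606 -0.778 0.167
outer loop
vertex -2.789 2.319 2.99
vertex -2.504 2.003 2.553
vertex -2.056 1.914 3.763
endloop
endfacet
facet normal -0.605 -0.778 0.167
outer loop
vertex -2.056 1.914 3.763
vertex -2.504 2.003 2.553
vertex -1.77 1.598 3.326
endloop
endfacet
facet normal 0.644 -0.355 0.678
outer loop
vertex -2.056 1.914 3.763
vertex -1.77 1.598 3.326
vertex -1.593 2.168 3.456
endloop
endfacet
facet normal -0.643 0.356 -0.678
outer loop
vertex -2.504 2.003 2.553
vertex -2.327 2.572 2.684
vertex -2.041 2.257 2.247
endloop
endfacet
facet normal 0.104 -0.837 -0.537
outer loop
vertex -2.504 2.003 2.553
vertex -2.041 2.257 2.247
vertex -1.77 1.598 3.326
endloop
endfacet
facet normal 0.104 -0.837 -0.537
outer loop
vertex -1.77 1.598 3.326
vertex -2.041 2.257 2.247
vertex -1.307 1.852 3.02
endloop
endfacet
facet normal 0.643 -0.355 0.679
outer loop
vertex -1.77 1.598 3.326
vertex -1.307 1.852 3.02
vertex -1.593 2.168 3.456
endloop
endfacet
facet normal -0.878 -0.477 0.040
outer loop
vertex 1.637 -0.268 -1.319
vertex 1.218 0.591 -0.269
vertex 0.909 0.961 -2.616
endloop
endfacet
facet normal 0.295 -0.605 -0.739
outer loop
vertex 2.542 1.849 -2.691
vertex 1.637 -0.268 -1.319
vertex 0.909 0.961 -2.616
endloop
endfacet
facet normal -0.878 -0.477 0.040
outer loop
vertex 0.909 0.961 -2.616
vertex 1.218 0.591 -0.269
vertex 0.49 1.821 -1.566
endloop
endfacet
facet normal -0.377 0.637 -0.672
outer loop
vertex 0.49 1.821 -1.566
vertex 2.542 1.849 -2.691
vertex 0.909 0.961 -2.616
endloop
endfacet
facet normal 0.377 -0.637 0.672
outer loop
vertex 1.637 -0.268 -1.319
vertex 2.851 1.479 -0.344
vertex 1.218 0.591 -0.269
endloop
endfacet
facet normal 0.295 -0.605 -0.739
outer loop
vertex 3.27 0.619 -1.394
vertex 1.637 -0.268 -1.319
vertex 2.542 1.849 -2.691
endloop
endfacet
facet normal 0.377 -0.637 0.672
outer loop
vertex 3.27 0.619 -1.394
vertex 2.851 1.479 -0.344
vertex 1.637 -0.268 -1.319
endloop
endfacet
facet normal -0.295 0.605 0.739
outer loop
vertex 1.218 0.591 -0.269
vertex 2.851 1.479 -0.344
vertex 0.49 1.821 -1.566
endloop
endfacet
facet normal -0.377 0.637 -0.672
outer loop
vertex 2.123 2.708 -1.641
vertex 2.542 1.849 -2.691
vertex 0.49 1.821 -1.566
endloop
endfacet
facet normal -0.295 0.605 0.739
outer loop
vertex 0.49 1.821 -1.566
vertex 2.851 1.479 -0.344
vertex 2.123 2.708 -1.641
endloop
endfacet
facet normal 0.878 0.477 -0.040
outer loop
vertex 2.123 2.708 -1.641
vertex 3.27 0.619 -1.394
vertex 2.542 1.849 -2.691
endloop
endfacet
facet normal 0.878 0.477 -0.041
outer loop
vertex 2.851 1.479 -0.344
vertex 3.27 0.619 -1.394
vertex 2.123 2.708 -1.641
endloop
endfacet

endsolid


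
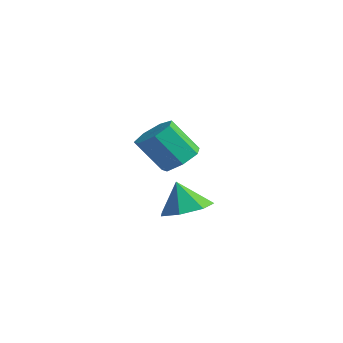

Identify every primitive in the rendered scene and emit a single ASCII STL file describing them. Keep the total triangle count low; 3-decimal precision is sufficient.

solid 
facet normal 0.317 0.098 -0.943
outer loop
vertex 4.239 -1.561 -0.987
vertex 3.669 -2.299 -1.255
vertex 3.46 -1.352 -1.227
endloop
endfacet
facet normal -0.011 0.737 0.676
outer loop
vertex 4.239 -1.561 -0.987
vertex 3.46 -1.352 -1.227
vertex 3.271 -2.421 -0.065
endloop
endfacet
facet normal 0.316 0.098 -0.944
outer loop
vertex 3.46 -1.352 -1.227
vertex 3.669 -2.299 -1.255
vertex 2.838 -1.856 -1.487
endloop
endfacet
facet normal -0.669 0.598 0.441
outer loop
vertex 3.46 -1.352 -1.227
vertex 2.838 -1.856 -1.487
vertex 3.271 -2.421 -0.065
endloop
endfacet
facet normal 0.315 0.097 -0.944
outer loop
vertex 2.838 -1.856 -1.487
vertex 3.669 -2.299 -1.255
vertex 2.842 -2.693 -1.572
endloop
endfacet
facet normal -0.960 -0.033 0.279
outer loop
vertex 2.838 -1.856 -1.487
vertex 2.842 -2.693 -1.572
vertex 3.271 -2.421 -0.065
endloop
endfacet
facet normal 0.316 0.097 -0.944
outer loop
vertex 2.842 -2.693 -1.572
vertex 3.669 -2.299 -1.255
vertex 3.469 -3.234 -1.418
endloop
endfacet
facet normal -0.663 -0.680 0.312
outer loop
vertex 2.842 -2.693 -1.572
vertex 3.469 -3.234 -1.418
vertex 3.271 -2.421 -0.065
endloop
endfacet
facet normal 0.317 0.097 -0.944
outer loop
vertex 3.469 -3.234 -1.418
vertex 3.669 -2.299 -1.255
vertex 4.247 -3.07 -1.14
endloop
endfacet
facet normal -0.003 -0.857 0.515
outer loop
vertex 3.469 -3.234 -1.418
vertex 4.247 -3.07 -1.14
vertex 3.271 -2.421 -0.065
endloop
endfacet
facet normal 0.317 0.097 -0.944
outer loop
vertex 4.247 -3.07 -1.14
vertex 3.669 -2.299 -1.255
vertex 4.589 -2.325 -0.949
endloop
endfacet
facet normal 0.524 -0.429 0.735
outer loop
vertex 4.247 -3.07 -1.14
vertex 4.589 -2.325 -0.949
vertex 3.271 -2.421 -0.065
endloop
endfacet
facet normal 0.317 0.098 -0.943
outer loop
vertex 4.589 -2.325 -0.949
vertex 3.669 -2.299 -1.255
vertex 4.239 -1.561 -0.987
endloop
endfacet
facet normal 0.521 0.279 0.807
outer loop
vertex 4.589 -2.325 -0.949
vertex 4.239 -1.561 -0.987
vertex 3.271 -2.421 -0.065
endloop
endfacet
facet normal 0.403 0.441 -0.802
outer loop
vertex 0.941 0.449 -0.028
vertex 0.219 0.281 -0.483
vertex 0.407 0.982 -0.003
endloop
endfacet
facet normal 0.581 0.554 0.597
outer loop
vertex 0.941 0.449 -0.028
vertex 0.407 0.982 -0.003
vertex 0.263 -0.293 1.319
endloop
endfacet
facet normal 0.580 0.554 0.597
outer loop
vertex 0.263 -0.293 1.319
vertex 0.407 0.982 -0.003
vertex -0.271 0.239 1.344
endloop
endfacet
facet normal -0.403 -0.442 0.801
outer loop
vertex 0.263 -0.293 1.319
vertex -0.271 0.239 1.344
vertex -0.459 -0.461 0.863
endloop
endfacet
facet normal 0.403 0.441 -0.802
outer loop
vertex 0.407 0.982 -0.003
vertex 0.219 0.281 -0.483
vertex -0.269 0.987 -0.34
endloop
endfacet
facet normal -0.192 0.897 0.398
outer loop
vertex 0.407 0.982 -0.003
vertex -0.269 0.987 -0.34
vertex -0.271 0.239 1.344
endloop
endfacet
facet normal -0.191 0.897 0.398
outer loop
vertex -0.271 0.239 1.344
vertex -0.269 0.987 -0.34
vertex -0.946 0.245 1.007
endloop
endfacet
facet normal -0.404 -0.442 0.801
outer loop
vertex -0.271 0.239 1.344
vertex -0.946 0.245 1.007
vertex -0.459 -0.461 0.863
endloop
endfacet
facet normal 0.404 0.441 -0.801
outer loop
vertex -0.269 0.987 -0.34
vertex 0.219 0.281 -0.483
vertex -0.577 0.461 -0.785
endloop
endfacet
facet normal -0.819 0.565 -0.101
outer loop
vertex -0.269 0.987 -0.34
vertex -0.577 0.461 -0.785
vertex -0.946 0.245 1.007
endloop
endfacet
facet normal -0.818 0.566 -0.100
outer loop
vertex -0.946 0.245 1.007
vertex -0.577 0.461 -0.785
vertex -1.255 -0.281 0.562
endloop
endfacet
facet normal -0.403 -0.441 0.802
outer loop
vertex -0.946 0.245 1.007
vertex -1.255 -0.281 0.562
vertex -0.459 -0.461 0.863
endloop
endfacet
facet normal 0.404 0.441 -0.801
outer loop
vertex -0.577 0.461 -0.785
vertex 0.219 0.281 -0.483
vertex -0.286 -0.201 -1.003
endloop
endfacet
facet normal -0.830 -0.192 -0.524
outer loop
vertex -0.577 0.461 -0.785
vertex -0.286 -0.201 -1.003
vertex -1.255 -0.281 0.562
endloop
endfacet
facet normal -0.830 -0.192 -0.524
outer loop
vertex -1.255 -0.281 0.562
vertex -0.286 -0.201 -1.003
vertex -0.964 -0.943 0.344
endloop
endfacet
facet normal -0.403 -0.441 0.802
outer loop
vertex -1.255 -0.281 0.562
vertex -0.964 -0.943 0.344
vertex -0.459 -0.461 0.863
endloop
endfacet
facet normal 0.403 0.442 -0.801
outer loop
vertex -0.286 -0.201 -1.003
vertex 0.219 0.281 -0.483
vertex 0.385 -0.499 -0.83
endloop
endfacet
facet normal -0.215 -0.805 -0.552
outer loop
vertex -0.286 -0.201 -1.003
vertex 0.385 -0.499 -0.83
vertex -0.964 -0.943 0.344
endloop
endfacet
facet normal -0.216 -0.805 -0.553
outer loop
vertex -0.964 -0.943 0.344
vertex 0.385 -0.499 -0.83
vertex -0.292 -1.242 0.517
endloop
endfacet
facet normal -0.403 -0.441 0.802
outer loop
vertex -0.964 -0.943 0.344
vertex -0.292 -1.242 0.517
vertex -0.459 -0.461 0.863
endloop
endfacet
facet normal 0.403 0.442 -0.801
outer loop
vertex 0.385 -0.499 -0.83
vertex 0.219 0.281 -0.483
vertex 0.931 -0.211 -0.396
endloop
endfacet
facet normal 0.560 -0.812 -0.166
outer loop
vertex 0.385 -0.499 -0.83
vertex 0.931 -0.211 -0.396
vertex -0.292 -1.242 0.517
endloop
endfacet
facet normal 0.561 -0.811 -0.165
outer loop
vertex -0.292 -1.242 0.517
vertex 0.931 -0.211 -0.396
vertex 0.254 -0.953 0.951
endloop
endfacet
facet normal -0.403 -0.441 0.802
outer loop
vertex -0.292 -1.242 0.517
vertex 0.254 -0.953 0.951
vertex -0.459 -0.461 0.863
endloop
endfacet
facet normal 0.403 0.441 -0.802
outer loop
vertex 0.931 -0.211 -0.396
vertex 0.219 0.281 -0.483
vertex 0.941 0.449 -0.028
endloop
endfacet
facet normal 0.915 -0.207 0.346
outer loop
vertex 0.931 -0.211 -0.396
vertex 0.941 0.449 -0.028
vertex 0.254 -0.953 0.951
endloop
endfacet
facet normal 0.915 -0.206 0.347
outer loop
vertex 0.254 -0.953 0.951
vertex 0.941 0.449 -0.028
vertex 0.263 -0.293 1.319
endloop
endfacet
facet normal -0.403 -0.441 0.801
outer loop
vertex 0.254 -0.953 0.951
vertex 0.263 -0.293 1.319
vertex -0.459 -0.461 0.863
endloop
endfacet

endsolid


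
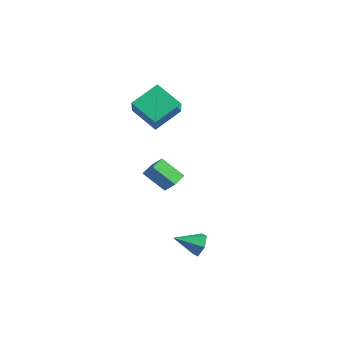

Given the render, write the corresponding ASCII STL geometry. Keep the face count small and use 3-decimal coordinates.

solid 
facet normal 0.433 0.788 -0.438
outer loop
vertex 3.709 -3.774 -4.725
vertex 3.203 -3.258 -4.297
vertex 3.944 -3.485 -3.972
endloop
endfacet
facet normal 0.606 -0.788 0.113
outer loop
vertex 3.709 -3.774 -4.725
vertex 3.944 -3.485 -3.972
vertex 2.497 -4.542 -3.583
endloop
endfacet
facet normal 0.433 0.788 -0.438
outer loop
vertex 3.944 -3.485 -3.972
vertex 3.203 -3.258 -4.297
vertex 3.439 -2.969 -3.544
endloop
endfacet
facet normal 0.436 -0.282 0.855
outer loop
vertex 3.944 -3.485 -3.972
vertex 3.439 -2.969 -3.544
vertex 2.497 -4.542 -3.583
endloop
endfacet
facet normal 0.433 0.788 -0.438
outer loop
vertex 3.439 -2.969 -3.544
vertex 3.203 -3.258 -4.297
vertex 2.698 -2.742 -3.868
endloop
endfacet
facet normal -0.346 0.184 0.920
outer loop
vertex 3.439 -2.969 -3.544
vertex 2.698 -2.742 -3.868
vertex 2.497 -4.542 -3.583
endloop
endfacet
facet normal 0.433 0.788 -0.438
outer loop
vertex 2.698 -2.742 -3.868
vertex 3.203 -3.258 -4.297
vertex 2.463 -3.031 -4.621
endloop
endfacet
facet normal -0.959 0.146 0.243
outer loop
vertex 2.698 -2.742 -3.868
vertex 2.463 -3.031 -4.621
vertex 2.497 -4.542 -3.583
endloop
endfacet
facet normal 0.433 0.788 -0.438
outer loop
vertex 2.463 -3.031 -4.621
vertex 3.203 -3.258 -4.297
vertex 2.968 -3.547 -5.05
endloop
endfacet
facet normal -0.790 -0.359 -0.497
outer loop
vertex 2.463 -3.031 -4.621
vertex 2.968 -3.547 -5.05
vertex 2.497 -4.542 -3.583
endloop
endfacet
facet normal 0.433 0.788 -0.438
outer loop
vertex 2.968 -3.547 -5.05
vertex 3.203 -3.258 -4.297
vertex 3.709 -3.774 -4.725
endloop
endfacet
facet normal -0.006 -0.827 -0.563
outer loop
vertex 2.968 -3.547 -5.05
vertex 3.709 -3.774 -4.725
vertex 2.497 -4.542 -3.583
endloop
endfacet
facet normal -0.834 -0.243 0.496
outer loop
vertex -3.98 -0.956 4.337
vertex -5.007 -0.222 2.971
vertex -4.015 -2.737 3.406
endloop
endfacet
facet normal 0.552 -0.395 0.734
outer loop
vertex -2.373 -2.258 2.429
vertex -3.98 -0.956 4.337
vertex -4.015 -2.737 3.406
endloop
endfacet
facet normal -0.834 -0.243 0.496
outer loop
vertex -4.015 -2.737 3.406
vertex -5.007 -0.222 2.971
vertex -5.042 -2.003 2.04
endloop
endfacet
facet normal -0.017 -0.886 -0.463
outer loop
vertex -5.042 -2.003 2.04
vertex -2.373 -2.258 2.429
vertex -4.015 -2.737 3.406
endloop
endfacet
facet normal 0.017 0.886 0.463
outer loop
vertex -3.98 -0.956 4.337
vertex -3.365 0.257 1.994
vertex -5.007 -0.222 2.971
endloop
endfacet
facet normal 0.552 -0.395 0.734
outer loop
vertex -2.338 -0.477 3.36
vertex -3.98 -0.956 4.337
vertex -2.373 -2.258 2.429
endloop
endfacet
facet normal 0.017 0.886 0.463
outer loop
vertex -2.338 -0.477 3.36
vertex -3.365 0.257 1.994
vertex -3.98 -0.956 4.337
endloop
endfacet
facet normal -0.552 0.395 -0.734
outer loop
vertex -5.007 -0.222 2.971
vertex -3.365 0.257 1.994
vertex -5.042 -2.003 2.04
endloop
endfacet
facet normal -0.017 -0.886 -0.463
outer loop
vertex -3.4 -1.524 1.063
vertex -2.373 -2.258 2.429
vertex -5.042 -2.003 2.04
endloop
endfacet
facet normal -0.552 0.395 -0.734
outer loop
vertex -5.042 -2.003 2.04
vertex -3.365 0.257 1.994
vertex -3.4 -1.524 1.063
endloop
endfacet
facet normal 0.834 0.243 -0.496
outer loop
vertex -3.4 -1.524 1.063
vertex -2.338 -0.477 3.36
vertex -2.373 -2.258 2.429
endloop
endfacet
facet normal 0.834 0.243 -0.496
outer loop
vertex -3.365 0.257 1.994
vertex -2.338 -0.477 3.36
vertex -3.4 -1.524 1.063
endloop
endfacet
facet normal -0.686 -0.020 -0.727
outer loop
vertex -1.118 -4.029 -0.47
vertex -1.399 -3.209 -0.227
vertex 0.012 -3.32 -1.556
endloop
endfacet
facet normal 0.313 -0.911 -0.269
outer loop
vertex 0.959 -3.291 -0.553
vertex -1.118 -4.029 -0.47
vertex 0.012 -3.32 -1.556
endloop
endfacet
facet normal -0.686 -0.021 -0.727
outer loop
vertex 0.012 -3.32 -1.556
vertex -1.399 -3.209 -0.227
vertex -0.269 -2.5 -1.314
endloop
endfacet
facet normal 0.657 0.412 -0.632
outer loop
vertex -0.269 -2.5 -1.314
vertex 0.959 -3.291 -0.553
vertex 0.012 -3.32 -1.556
endloop
endfacet
facet normal -0.656 -0.412 0.632
outer loop
vertex -1.118 -4.029 -0.47
vertex -0.452 -3.18 0.776
vertex -1.399 -3.209 -0.227
endloop
endfacet
facet normal 0.313 -0.911 -0.269
outer loop
vertex -0.171 -4.0 0.534
vertex -1.118 -4.029 -0.47
vertex 0.959 -3.291 -0.553
endloop
endfacet
facet normal -0.657 -0.412 0.632
outer loop
vertex -0.171 -4.0 0.534
vertex -0.452 -3.18 0.776
vertex -1.118 -4.029 -0.47
endloop
endfacet
facet normal -0.313 0.911 0.269
outer loop
vertex -1.399 -3.209 -0.227
vertex -0.452 -3.18 0.776
vertex -0.269 -2.5 -1.314
endloop
endfacet
facet normal 0.657 0.412 -0.631
outer loop
vertex 0.678 -2.471 -0.31
vertex 0.959 -3.291 -0.553
vertex -0.269 -2.5 -1.314
endloop
endfacet
facet normal -0.313 0.911 0.269
outer loop
vertex -0.269 -2.5 -1.314
vertex -0.452 -3.18 0.776
vertex 0.678 -2.471 -0.31
endloop
endfacet
facet normal 0.687 0.020 0.727
outer loop
vertex 0.678 -2.471 -0.31
vertex -0.171 -4.0 0.534
vertex 0.959 -3.291 -0.553
endloop
endfacet
facet normal 0.686 0.020 0.727
outer loop
vertex -0.452 -3.18 0.776
vertex -0.171 -4.0 0.534
vertex 0.678 -2.471 -0.31
endloop
endfacet

endsolid


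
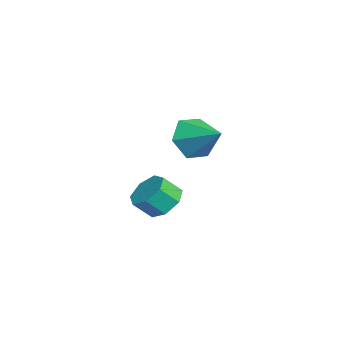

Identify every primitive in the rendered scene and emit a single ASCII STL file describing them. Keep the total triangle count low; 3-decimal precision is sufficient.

solid 
facet normal -0.700 -0.580 -0.417
outer loop
vertex -0.007 -0.026 1.116
vertex -0.717 0.291 1.866
vertex -0.624 0.843 0.942
endloop
endfacet
facet normal 0.718 0.395 -0.572
outer loop
vertex -0.007 -0.026 1.116
vertex -0.624 0.843 0.942
vertex 0.437 1.249 2.554
endloop
endfacet
facet normal -0.700 -0.580 -0.417
outer loop
vertex -0.624 0.843 0.942
vertex -0.717 0.291 1.866
vertex -1.334 1.16 1.692
endloop
endfacet
facet normal 0.101 0.947 -0.305
outer loop
vertex -0.624 0.843 0.942
vertex -1.334 1.16 1.692
vertex 0.437 1.249 2.554
endloop
endfacet
facet normal -0.699 -0.580 -0.417
outer loop
vertex -1.334 1.16 1.692
vertex -0.717 0.291 1.866
vertex -1.427 0.608 2.615
endloop
endfacet
facet normal -0.273 0.838 0.473
outer loop
vertex -1.334 1.16 1.692
vertex -1.427 0.608 2.615
vertex 0.437 1.249 2.554
endloop
endfacet
facet normal -0.699 -0.581 -0.417
outer loop
vertex -1.427 0.608 2.615
vertex -0.717 0.291 1.866
vertex -0.81 -0.261 2.79
endloop
endfacet
facet normal -0.029 0.178 0.984
outer loop
vertex -1.427 0.608 2.615
vertex -0.81 -0.261 2.79
vertex 0.437 1.249 2.554
endloop
endfacet
facet normal -0.700 -0.580 -0.417
outer loop
vertex -0.81 -0.261 2.79
vertex -0.717 0.291 1.866
vertex -0.1 -0.578 2.04
endloop
endfacet
facet normal 0.589 -0.375 0.716
outer loop
vertex -0.81 -0.261 2.79
vertex -0.1 -0.578 2.04
vertex 0.437 1.249 2.554
endloop
endfacet
facet normal -0.700 -0.580 -0.417
outer loop
vertex -0.1 -0.578 2.04
vertex -0.717 0.291 1.866
vertex -0.007 -0.026 1.116
endloop
endfacet
facet normal 0.962 -0.265 -0.062
outer loop
vertex -0.1 -0.578 2.04
vertex -0.007 -0.026 1.116
vertex 0.437 1.249 2.554
endloop
endfacet
facet normal -0.118 0.692 -0.713
outer loop
vertex 4.521 -0.718 0.871
vertex 3.861 -1.141 0.57
vertex 3.874 -0.537 1.154
endloop
endfacet
facet normal 0.445 0.678 0.585
outer loop
vertex 4.521 -0.718 0.871
vertex 3.874 -0.537 1.154
vertex 4.64 -1.417 1.591
endloop
endfacet
facet normal 0.446 0.678 0.584
outer loop
vertex 4.64 -1.417 1.591
vertex 3.874 -0.537 1.154
vertex 3.993 -1.235 1.874
endloop
endfacet
facet normal 0.117 -0.692 0.713
outer loop
vertex 4.64 -1.417 1.591
vertex 3.993 -1.235 1.874
vertex 3.979 -1.839 1.29
endloop
endfacet
facet normal -0.117 0.692 -0.713
outer loop
vertex 3.874 -0.537 1.154
vertex 3.861 -1.141 0.57
vertex 3.217 -0.81 0.997
endloop
endfacet
facet normal -0.416 0.618 0.667
outer loop
vertex 3.874 -0.537 1.154
vertex 3.217 -0.81 0.997
vertex 3.993 -1.235 1.874
endloop
endfacet
facet normal -0.417 0.617 0.668
outer loop
vertex 3.993 -1.235 1.874
vertex 3.217 -0.81 0.997
vertex 3.335 -1.509 1.716
endloop
endfacet
facet normal 0.117 -0.692 0.713
outer loop
vertex 3.993 -1.235 1.874
vertex 3.335 -1.509 1.716
vertex 3.979 -1.839 1.29
endloop
endfacet
facet normal -0.117 0.692 -0.712
outer loop
vertex 3.217 -0.81 0.997
vertex 3.861 -1.141 0.57
vertex 3.045 -1.332 0.518
endloop
endfacet
facet normal -0.965 0.091 0.247
outer loop
vertex 3.217 -0.81 0.997
vertex 3.045 -1.332 0.518
vertex 3.335 -1.509 1.716
endloop
endfacet
facet normal -0.965 0.092 0.247
outer loop
vertex 3.335 -1.509 1.716
vertex 3.045 -1.332 0.518
vertex 3.163 -2.031 1.238
endloop
endfacet
facet normal 0.117 -0.691 0.713
outer loop
vertex 3.335 -1.509 1.716
vertex 3.163 -2.031 1.238
vertex 3.979 -1.839 1.29
endloop
endfacet
facet normal -0.116 0.692 -0.713
outer loop
vertex 3.045 -1.332 0.518
vertex 3.861 -1.141 0.57
vertex 3.487 -1.71 0.079
endloop
endfacet
facet normal -0.786 -0.503 -0.359
outer loop
vertex 3.045 -1.332 0.518
vertex 3.487 -1.71 0.079
vertex 3.163 -2.031 1.238
endloop
endfacet
facet normal -0.786 -0.503 -0.359
outer loop
vertex 3.163 -2.031 1.238
vertex 3.487 -1.71 0.079
vertex 3.605 -2.409 0.799
endloop
endfacet
facet normal 0.117 -0.691 0.713
outer loop
vertex 3.163 -2.031 1.238
vertex 3.605 -2.409 0.799
vertex 3.979 -1.839 1.29
endloop
endfacet
facet normal -0.118 0.692 -0.712
outer loop
vertex 3.487 -1.71 0.079
vertex 3.861 -1.141 0.57
vertex 4.211 -1.659 0.009
endloop
endfacet
facet normal -0.017 -0.719 -0.695
outer loop
vertex 3.487 -1.71 0.079
vertex 4.211 -1.659 0.009
vertex 3.605 -2.409 0.799
endloop
endfacet
facet normal -0.017 -0.719 -0.695
outer loop
vertex 3.605 -2.409 0.799
vertex 4.211 -1.659 0.009
vertex 4.329 -2.358 0.729
endloop
endfacet
facet normal 0.118 -0.691 0.713
outer loop
vertex 3.605 -2.409 0.799
vertex 4.329 -2.358 0.729
vertex 3.979 -1.839 1.29
endloop
endfacet
facet normal -0.117 0.692 -0.712
outer loop
vertex 4.211 -1.659 0.009
vertex 3.861 -1.141 0.57
vertex 4.671 -1.218 0.362
endloop
endfacet
facet normal 0.767 -0.393 -0.508
outer loop
vertex 4.211 -1.659 0.009
vertex 4.671 -1.218 0.362
vertex 4.329 -2.358 0.729
endloop
endfacet
facet normal 0.767 -0.393 -0.507
outer loop
vertex 4.329 -2.358 0.729
vertex 4.671 -1.218 0.362
vertex 4.789 -1.916 1.082
endloop
endfacet
facet normal 0.117 -0.691 0.713
outer loop
vertex 4.329 -2.358 0.729
vertex 4.789 -1.916 1.082
vertex 3.979 -1.839 1.29
endloop
endfacet
facet normal -0.117 0.691 -0.713
outer loop
vertex 4.671 -1.218 0.362
vertex 3.861 -1.141 0.57
vertex 4.521 -0.718 0.871
endloop
endfacet
facet normal 0.972 0.228 0.062
outer loop
vertex 4.671 -1.218 0.362
vertex 4.521 -0.718 0.871
vertex 4.789 -1.916 1.082
endloop
endfacet
facet normal 0.972 0.228 0.061
outer loop
vertex 4.789 -1.916 1.082
vertex 4.521 -0.718 0.871
vertex 4.64 -1.417 1.591
endloop
endfacet
facet normal 0.117 -0.692 0.713
outer loop
vertex 4.789 -1.916 1.082
vertex 4.64 -1.417 1.591
vertex 3.979 -1.839 1.29
endloop
endfacet

endsolid


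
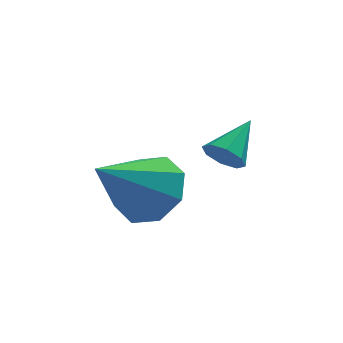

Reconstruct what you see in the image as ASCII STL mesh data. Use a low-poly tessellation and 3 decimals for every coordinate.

solid 
facet normal 0.603 0.460 -0.652
outer loop
vertex -2.476 -2.419 -3.2
vertex -2.909 -2.917 -3.952
vertex -3.077 -2.045 -3.492
endloop
endfacet
facet normal -0.116 0.489 0.865
outer loop
vertex -2.476 -2.419 -3.2
vertex -3.077 -2.045 -3.492
vertex -4.151 -3.863 -2.608
endloop
endfacet
facet normal 0.603 0.460 -0.651
outer loop
vertex -3.077 -2.045 -3.492
vertex -2.909 -2.917 -3.952
vertex -3.579 -2.181 -4.053
endloop
endfacet
facet normal -0.660 0.606 0.444
outer loop
vertex -3.077 -2.045 -3.492
vertex -3.579 -2.181 -4.053
vertex -4.151 -3.863 -2.608
endloop
endfacet
facet normal 0.603 0.460 -0.652
outer loop
vertex -3.579 -2.181 -4.053
vertex -2.909 -2.917 -3.952
vertex -3.689 -2.749 -4.555
endloop
endfacet
facet normal -0.963 0.258 -0.081
outer loop
vertex -3.579 -2.181 -4.053
vertex -3.689 -2.749 -4.555
vertex -4.151 -3.863 -2.608
endloop
endfacet
facet normal 0.603 0.459 -0.652
outer loop
vertex -3.689 -2.749 -4.555
vertex -2.909 -2.917 -3.952
vertex -3.342 -3.415 -4.703
endloop
endfacet
facet normal -0.846 -0.351 -0.402
outer loop
vertex -3.689 -2.749 -4.555
vertex -3.342 -3.415 -4.703
vertex -4.151 -3.863 -2.608
endloop
endfacet
facet normal 0.603 0.459 -0.652
outer loop
vertex -3.342 -3.415 -4.703
vertex -2.909 -2.917 -3.952
vertex -2.741 -3.789 -4.411
endloop
endfacet
facet normal -0.378 -0.865 -0.331
outer loop
vertex -3.342 -3.415 -4.703
vertex -2.741 -3.789 -4.411
vertex -4.151 -3.863 -2.608
endloop
endfacet
facet normal 0.603 0.460 -0.653
outer loop
vertex -2.741 -3.789 -4.411
vertex -2.909 -2.917 -3.952
vertex -2.239 -3.652 -3.851
endloop
endfacet
facet normal 0.167 -0.982 0.090
outer loop
vertex -2.741 -3.789 -4.411
vertex -2.239 -3.652 -3.851
vertex -4.151 -3.863 -2.608
endloop
endfacet
facet normal 0.603 0.460 -0.652
outer loop
vertex -2.239 -3.652 -3.851
vertex -2.909 -2.917 -3.952
vertex -2.129 -3.085 -3.349
endloop
endfacet
facet normal 0.469 -0.635 0.614
outer loop
vertex -2.239 -3.652 -3.851
vertex -2.129 -3.085 -3.349
vertex -4.151 -3.863 -2.608
endloop
endfacet
facet normal 0.603 0.460 -0.652
outer loop
vertex -2.129 -3.085 -3.349
vertex -2.909 -2.917 -3.952
vertex -2.476 -2.419 -3.2
endloop
endfacet
facet normal 0.353 -0.026 0.935
outer loop
vertex -2.129 -3.085 -3.349
vertex -2.476 -2.419 -3.2
vertex -4.151 -3.863 -2.608
endloop
endfacet
facet normal -0.552 -0.670 -0.497
outer loop
vertex -0.718 -1.941 -3.645
vertex -1.079 -1.519 -3.813
vertex -0.596 -1.756 -4.03
endloop
endfacet
facet normal 0.936 -0.321 0.142
outer loop
vertex -0.718 -1.941 -3.645
vertex -0.596 -1.756 -4.03
vertex -0.341 -0.621 -3.147
endloop
endfacet
facet normal -0.552 -0.669 -0.498
outer loop
vertex -0.596 -1.756 -4.03
vertex -1.079 -1.519 -3.813
vertex -0.757 -1.432 -4.287
endloop
endfacet
facet normal 0.902 0.120 -0.414
outer loop
vertex -0.596 -1.756 -4.03
vertex -0.757 -1.432 -4.287
vertex -0.341 -0.621 -3.147
endloop
endfacet
facet normal -0.550 -0.671 -0.497
outer loop
vertex -0.757 -1.432 -4.287
vertex -1.079 -1.519 -3.813
vertex -1.107 -1.16 -4.267
endloop
endfacet
facet normal 0.459 0.636 -0.620
outer loop
vertex -0.757 -1.432 -4.287
vertex -1.107 -1.16 -4.267
vertex -0.341 -0.621 -3.147
endloop
endfacet
facet normal -0.551 -0.671 -0.496
outer loop
vertex -1.107 -1.16 -4.267
vertex -1.079 -1.519 -3.813
vertex -1.44 -1.098 -3.981
endloop
endfacet
facet normal -0.132 0.926 -0.355
outer loop
vertex -1.107 -1.16 -4.267
vertex -1.44 -1.098 -3.981
vertex -0.341 -0.621 -3.147
endloop
endfacet
facet normal -0.551 -0.671 -0.497
outer loop
vertex -1.44 -1.098 -3.981
vertex -1.079 -1.519 -3.813
vertex -1.562 -1.283 -3.596
endloop
endfacet
facet normal -0.527 0.819 0.226
outer loop
vertex -1.44 -1.098 -3.981
vertex -1.562 -1.283 -3.596
vertex -0.341 -0.621 -3.147
endloop
endfacet
facet normal -0.551 -0.671 -0.496
outer loop
vertex -1.562 -1.283 -3.596
vertex -1.079 -1.519 -3.813
vertex -1.401 -1.606 -3.338
endloop
endfacet
facet normal -0.493 0.379 0.783
outer loop
vertex -1.562 -1.283 -3.596
vertex -1.401 -1.606 -3.338
vertex -0.341 -0.621 -3.147
endloop
endfacet
facet normal -0.552 -0.670 -0.497
outer loop
vertex -1.401 -1.606 -3.338
vertex -1.079 -1.519 -3.813
vertex -1.051 -1.879 -3.359
endloop
endfacet
facet normal -0.049 -0.139 0.989
outer loop
vertex -1.401 -1.606 -3.338
vertex -1.051 -1.879 -3.359
vertex -0.341 -0.621 -3.147
endloop
endfacet
facet normal -0.552 -0.670 -0.497
outer loop
vertex -1.051 -1.879 -3.359
vertex -1.079 -1.519 -3.813
vertex -0.718 -1.941 -3.645
endloop
endfacet
facet normal 0.542 -0.428 0.724
outer loop
vertex -1.051 -1.879 -3.359
vertex -0.718 -1.941 -3.645
vertex -0.341 -0.621 -3.147
endloop
endfacet

endsolid


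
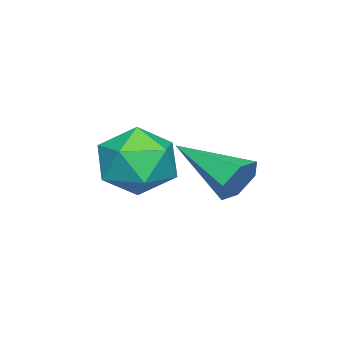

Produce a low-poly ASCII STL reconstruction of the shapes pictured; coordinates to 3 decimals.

solid 
facet normal 0.212 0.914 -0.346
outer loop
vertex -1.422 0.559 3.042
vertex -1.768 0.822 3.525
vertex -1.133 0.705 3.605
endloop
endfacet
facet normal 0.769 -0.592 -0.241
outer loop
vertex -1.422 0.559 3.042
vertex -1.133 0.705 3.605
vertex -2.152 -0.842 4.155
endloop
endfacet
facet normal 0.212 0.914 -0.345
outer loop
vertex -1.133 0.705 3.605
vertex -1.768 0.822 3.525
vertex -1.479 0.968 4.089
endloop
endfacet
facet normal 0.721 -0.244 0.648
outer loop
vertex -1.133 0.705 3.605
vertex -1.479 0.968 4.089
vertex -2.152 -0.842 4.155
endloop
endfacet
facet normal 0.212 0.914 -0.345
outer loop
vertex -1.479 0.968 4.089
vertex -1.768 0.822 3.525
vertex -2.113 1.085 4.009
endloop
endfacet
facet normal -0.111 0.077 0.991
outer loop
vertex -1.479 0.968 4.089
vertex -2.113 1.085 4.009
vertex -2.152 -0.842 4.155
endloop
endfacet
facet normal 0.211 0.914 -0.346
outer loop
vertex -2.113 1.085 4.009
vertex -1.768 0.822 3.525
vertex -2.402 0.938 3.445
endloop
endfacet
facet normal -0.894 0.052 0.445
outer loop
vertex -2.113 1.085 4.009
vertex -2.402 0.938 3.445
vertex -2.152 -0.842 4.155
endloop
endfacet
facet normal 0.211 0.915 -0.345
outer loop
vertex -2.402 0.938 3.445
vertex -1.768 0.822 3.525
vertex -2.056 0.676 2.962
endloop
endfacet
facet normal -0.845 -0.296 -0.445
outer loop
vertex -2.402 0.938 3.445
vertex -2.056 0.676 2.962
vertex -2.152 -0.842 4.155
endloop
endfacet
facet normal 0.212 0.914 -0.346
outer loop
vertex -2.056 0.676 2.962
vertex -1.768 0.822 3.525
vertex -1.422 0.559 3.042
endloop
endfacet
facet normal -0.015 -0.617 -0.787
outer loop
vertex -2.056 0.676 2.962
vertex -1.422 0.559 3.042
vertex -2.152 -0.842 4.155
endloop
endfacet
facet normal -0.318 0.511 0.798
outer loop
vertex -2.778 -1.203 3.947
vertex -2.172 -1.785 4.561
vertex -1.8 -0.906 4.146
endloop
endfacet
facet normal -0.324 0.922 0.215
outer loop
vertex -2.778 -1.203 3.947
vertex -1.8 -0.906 4.146
vertex -2.185 -0.817 3.183
endloop
endfacet
facet normal -0.745 0.610 -0.270
outer loop
vertex -2.778 -1.203 3.947
vertex -2.185 -0.817 3.183
vertex -2.795 -1.641 3.003
endloop
endfacet
facet normal -1.000 0.007 0.015
outer loop
vertex -2.778 -1.203 3.947
vertex -2.795 -1.641 3.003
vertex -2.787 -2.239 3.855
endloop
endfacet
facet normal -0.736 -0.054 0.675
outer loop
vertex -2.778 -1.203 3.947
vertex -2.787 -2.239 3.855
vertex -2.172 -1.785 4.561
endloop
endfacet
facet normal 0.340 0.939 -0.049
outer loop
vertex -2.185 -0.817 3.183
vertex -1.8 -0.906 4.146
vertex -1.213 -1.161 3.325
endloop
endfacet
facet normal 0.348 0.276 0.896
outer loop
vertex -1.8 -0.906 4.146
vertex -2.172 -1.785 4.561
vertex -1.205 -1.759 4.177
endloop
endfacet
facet normal -0.328 -0.639 0.696
outer loop
vertex -2.172 -1.785 4.561
vertex -2.787 -2.239 3.855
vertex -1.815 -2.583 3.997
endloop
endfacet
facet normal -0.755 -0.540 -0.372
outer loop
vertex -2.787 -2.239 3.855
vertex -2.795 -1.641 3.003
vertex -2.2 -2.494 3.034
endloop
endfacet
facet normal -0.342 0.435 -0.833
outer loop
vertex -2.795 -1.641 3.003
vertex -2.185 -0.817 3.183
vertex -1.828 -1.615 2.619
endloop
endfacet
facet normal 1.000 -0.007 -0.015
outer loop
vertex -1.222 -2.197 3.233
vertex -1.213 -1.161 3.325
vertex -1.205 -1.759 4.177
endloop
endfacet
facet normal 0.745 -0.610 0.270
outer loop
vertex -1.222 -2.197 3.233
vertex -1.205 -1.759 4.177
vertex -1.815 -2.583 3.997
endloop
endfacet
facet normal 0.324 -0.922 -0.215
outer loop
vertex -1.222 -2.197 3.233
vertex -1.815 -2.583 3.997
vertex -2.2 -2.494 3.034
endloop
endfacet
facet normal 0.318 -0.511 -0.798
outer loop
vertex -1.222 -2.197 3.233
vertex -2.2 -2.494 3.034
vertex -1.828 -1.615 2.619
endloop
endfacet
facet normal 0.736 0.054 -0.675
outer loop
vertex -1.222 -2.197 3.233
vertex -1.828 -1.615 2.619
vertex -1.213 -1.161 3.325
endloop
endfacet
facet normal 0.755 0.540 0.372
outer loop
vertex -1.205 -1.759 4.177
vertex -1.213 -1.161 3.325
vertex -1.8 -0.906 4.146
endloop
endfacet
facet normal 0.342 -0.435 0.833
outer loop
vertex -1.815 -2.583 3.997
vertex -1.205 -1.759 4.177
vertex -2.172 -1.785 4.561
endloop
endfacet
facet normal -0.340 -0.939 0.049
outer loop
vertex -2.2 -2.494 3.034
vertex -1.815 -2.583 3.997
vertex -2.787 -2.239 3.855
endloop
endfacet
facet normal -0.348 -0.276 -0.896
outer loop
vertex -1.828 -1.615 2.619
vertex -2.2 -2.494 3.034
vertex -2.795 -1.641 3.003
endloop
endfacet
facet normal 0.328 0.639 -0.696
outer loop
vertex -1.213 -1.161 3.325
vertex -1.828 -1.615 2.619
vertex -2.185 -0.817 3.183
endloop
endfacet

endsolid


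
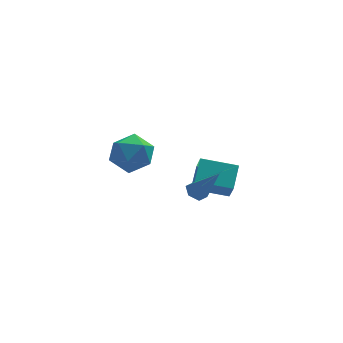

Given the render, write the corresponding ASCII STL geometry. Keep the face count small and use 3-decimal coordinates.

solid 
facet normal -0.920 0.147 0.364
outer loop
vertex -0.784 -1.245 1.223
vertex -1.057 -2.081 0.872
vertex -0.702 -2.029 1.747
endloop
endfacet
facet normal -0.430 0.470 0.771
outer loop
vertex -0.784 -1.245 1.223
vertex -0.702 -2.029 1.747
vertex -0.007 -1.387 1.743
endloop
endfacet
facet normal -0.071 0.930 0.360
outer loop
vertex -0.784 -1.245 1.223
vertex -0.007 -1.387 1.743
vertex 0.068 -1.042 0.865
endloop
endfacet
facet normal -0.339 0.892 -0.301
outer loop
vertex -0.784 -1.245 1.223
vertex 0.068 -1.042 0.865
vertex -0.581 -1.47 0.327
endloop
endfacet
facet normal -0.863 0.407 -0.298
outer loop
vertex -0.784 -1.245 1.223
vertex -0.581 -1.47 0.327
vertex -1.057 -2.081 0.872
endloop
endfacet
facet normal 0.030 -0.026 0.999
outer loop
vertex -0.007 -1.387 1.743
vertex -0.702 -2.029 1.747
vertex 0.201 -2.31 1.713
endloop
endfacet
facet normal -0.763 -0.549 0.342
outer loop
vertex -0.702 -2.029 1.747
vertex -1.057 -2.081 0.872
vertex -0.448 -2.738 1.175
endloop
endfacet
facet normal -0.672 -0.128 -0.730
outer loop
vertex -1.057 -2.081 0.872
vertex -0.581 -1.47 0.327
vertex -0.373 -2.393 0.297
endloop
endfacet
facet normal 0.176 0.656 -0.734
outer loop
vertex -0.581 -1.47 0.327
vertex 0.068 -1.042 0.865
vertex 0.322 -1.751 0.293
endloop
endfacet
facet normal 0.609 0.719 0.335
outer loop
vertex 0.068 -1.042 0.865
vertex -0.007 -1.387 1.743
vertex 0.677 -1.699 1.168
endloop
endfacet
facet normal 0.339 -0.892 0.301
outer loop
vertex 0.404 -2.535 0.817
vertex 0.201 -2.31 1.713
vertex -0.448 -2.738 1.175
endloop
endfacet
facet normal 0.071 -0.930 -0.360
outer loop
vertex 0.404 -2.535 0.817
vertex -0.448 -2.738 1.175
vertex -0.373 -2.393 0.297
endloop
endfacet
facet normal 0.430 -0.470 -0.771
outer loop
vertex 0.404 -2.535 0.817
vertex -0.373 -2.393 0.297
vertex 0.322 -1.751 0.293
endloop
endfacet
facet normal 0.920 -0.147 -0.364
outer loop
vertex 0.404 -2.535 0.817
vertex 0.322 -1.751 0.293
vertex 0.677 -1.699 1.168
endloop
endfacet
facet normal 0.863 -0.407 0.298
outer loop
vertex 0.404 -2.535 0.817
vertex 0.677 -1.699 1.168
vertex 0.201 -2.31 1.713
endloop
endfacet
facet normal -0.176 -0.656 0.734
outer loop
vertex -0.448 -2.738 1.175
vertex 0.201 -2.31 1.713
vertex -0.702 -2.029 1.747
endloop
endfacet
facet normal -0.609 -0.719 -0.335
outer loop
vertex -0.373 -2.393 0.297
vertex -0.448 -2.738 1.175
vertex -1.057 -2.081 0.872
endloop
endfacet
facet normal -0.030 0.026 -0.999
outer loop
vertex 0.322 -1.751 0.293
vertex -0.373 -2.393 0.297
vertex -0.581 -1.47 0.327
endloop
endfacet
facet normal 0.763 0.549 -0.342
outer loop
vertex 0.677 -1.699 1.168
vertex 0.322 -1.751 0.293
vertex 0.068 -1.042 0.865
endloop
endfacet
facet normal 0.672 0.128 0.730
outer loop
vertex 0.201 -2.31 1.713
vertex 0.677 -1.699 1.168
vertex -0.007 -1.387 1.743
endloop
endfacet
facet normal -0.948 0.242 0.209
outer loop
vertex 2.778 1.706 -3.46
vertex 3.172 2.673 -2.791
vertex 2.741 2.371 -4.398
endloop
endfacet
facet normal -0.317 -0.780 -0.540
outer loop
vertex 4.248 1.987 -4.729
vertex 2.778 1.706 -3.46
vertex 2.741 2.371 -4.398
endloop
endfacet
facet normal -0.948 0.241 0.209
outer loop
vertex 2.741 2.371 -4.398
vertex 3.172 2.673 -2.791
vertex 3.134 3.337 -3.728
endloop
endfacet
facet normal -0.032 0.578 -0.815
outer loop
vertex 3.134 3.337 -3.728
vertex 4.248 1.987 -4.729
vertex 2.741 2.371 -4.398
endloop
endfacet
facet normal 0.032 -0.577 0.816
outer loop
vertex 2.778 1.706 -3.46
vertex 4.679 2.289 -3.122
vertex 3.172 2.673 -2.791
endloop
endfacet
facet normal -0.317 -0.780 -0.540
outer loop
vertex 4.286 1.323 -3.792
vertex 2.778 1.706 -3.46
vertex 4.248 1.987 -4.729
endloop
endfacet
facet normal 0.033 -0.579 0.815
outer loop
vertex 4.286 1.323 -3.792
vertex 4.679 2.289 -3.122
vertex 2.778 1.706 -3.46
endloop
endfacet
facet normal 0.317 0.780 0.540
outer loop
vertex 3.172 2.673 -2.791
vertex 4.679 2.289 -3.122
vertex 3.134 3.337 -3.728
endloop
endfacet
facet normal -0.033 0.578 -0.816
outer loop
vertex 4.642 2.954 -4.06
vertex 4.248 1.987 -4.729
vertex 3.134 3.337 -3.728
endloop
endfacet
facet normal 0.317 0.780 0.540
outer loop
vertex 3.134 3.337 -3.728
vertex 4.679 2.289 -3.122
vertex 4.642 2.954 -4.06
endloop
endfacet
facet normal 0.948 -0.241 -0.209
outer loop
vertex 4.642 2.954 -4.06
vertex 4.286 1.323 -3.792
vertex 4.248 1.987 -4.729
endloop
endfacet
facet normal 0.948 -0.241 -0.208
outer loop
vertex 4.679 2.289 -3.122
vertex 4.286 1.323 -3.792
vertex 4.642 2.954 -4.06
endloop
endfacet
facet normal -0.452 0.362 -0.815
outer loop
vertex 2.908 -0.437 -2.84
vertex 2.508 -0.317 -2.565
vertex 2.879 0.013 -2.624
endloop
endfacet
facet normal 0.973 0.148 -0.177
outer loop
vertex 2.908 -0.437 -2.84
vertex 2.879 0.013 -2.624
vertex 3.292 -0.943 -1.155
endloop
endfacet
facet normal -0.452 0.362 -0.815
outer loop
vertex 2.879 0.013 -2.624
vertex 2.508 -0.317 -2.565
vertex 2.479 0.133 -2.349
endloop
endfacet
facet normal 0.492 0.786 0.373
outer loop
vertex 2.879 0.013 -2.624
vertex 2.479 0.133 -2.349
vertex 3.292 -0.943 -1.155
endloop
endfacet
facet normal -0.453 0.362 -0.815
outer loop
vertex 2.479 0.133 -2.349
vertex 2.508 -0.317 -2.565
vertex 2.108 -0.198 -2.29
endloop
endfacet
facet normal -0.371 0.550 0.748
outer loop
vertex 2.479 0.133 -2.349
vertex 2.108 -0.198 -2.29
vertex 3.292 -0.943 -1.155
endloop
endfacet
facet normal -0.453 0.361 -0.815
outer loop
vertex 2.108 -0.198 -2.29
vertex 2.508 -0.317 -2.565
vertex 2.138 -0.648 -2.506
endloop
endfacet
facet normal -0.753 -0.325 0.572
outer loop
vertex 2.108 -0.198 -2.29
vertex 2.138 -0.648 -2.506
vertex 3.292 -0.943 -1.155
endloop
endfacet
facet normal -0.453 0.361 -0.815
outer loop
vertex 2.138 -0.648 -2.506
vertex 2.508 -0.317 -2.565
vertex 2.538 -0.767 -2.781
endloop
endfacet
facet normal -0.271 -0.962 0.022
outer loop
vertex 2.138 -0.648 -2.506
vertex 2.538 -0.767 -2.781
vertex 3.292 -0.943 -1.155
endloop
endfacet
facet normal -0.452 0.361 -0.815
outer loop
vertex 2.538 -0.767 -2.781
vertex 2.508 -0.317 -2.565
vertex 2.908 -0.437 -2.84
endloop
endfacet
facet normal 0.591 -0.726 -0.353
outer loop
vertex 2.538 -0.767 -2.781
vertex 2.908 -0.437 -2.84
vertex 3.292 -0.943 -1.155
endloop
endfacet

endsolid
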